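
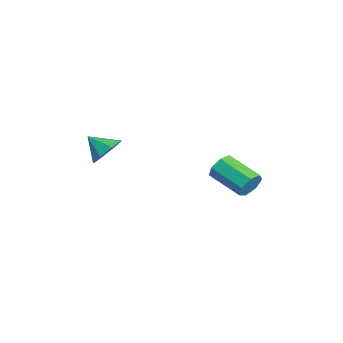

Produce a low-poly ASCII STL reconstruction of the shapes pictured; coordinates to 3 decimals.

solid 
facet normal 0.736 0.574 -0.360
outer loop
vertex 2.857 3.437 -0.629
vertex 2.504 3.522 -1.215
vertex 2.485 3.906 -0.642
endloop
endfacet
facet normal 0.269 0.240 0.933
outer loop
vertex 2.857 3.437 -0.629
vertex 2.485 3.906 -0.642
vertex 1.57 2.432 0.001
endloop
endfacet
facet normal 0.271 0.239 0.933
outer loop
vertex 1.57 2.432 0.001
vertex 2.485 3.906 -0.642
vertex 1.198 2.901 -0.011
endloop
endfacet
facet normal -0.735 -0.574 0.360
outer loop
vertex 1.57 2.432 0.001
vertex 1.198 2.901 -0.011
vertex 1.216 2.518 -0.585
endloop
endfacet
facet normal 0.735 0.574 -0.360
outer loop
vertex 2.485 3.906 -0.642
vertex 2.504 3.522 -1.215
vertex 2.127 4.086 -1.086
endloop
endfacet
facet normal -0.318 0.762 0.565
outer loop
vertex 2.485 3.906 -0.642
vertex 2.127 4.086 -1.086
vertex 1.198 2.901 -0.011
endloop
endfacet
facet normal -0.317 0.762 0.565
outer loop
vertex 1.198 2.901 -0.011
vertex 2.127 4.086 -1.086
vertex 0.84 3.082 -0.456
endloop
endfacet
facet normal -0.736 -0.573 0.359
outer loop
vertex 1.198 2.901 -0.011
vertex 0.84 3.082 -0.456
vertex 1.216 2.518 -0.585
endloop
endfacet
facet normal 0.735 0.574 -0.361
outer loop
vertex 2.127 4.086 -1.086
vertex 2.504 3.522 -1.215
vertex 2.052 3.841 -1.628
endloop
endfacet
facet normal -0.666 0.710 -0.229
outer loop
vertex 2.127 4.086 -1.086
vertex 2.052 3.841 -1.628
vertex 0.84 3.082 -0.456
endloop
endfacet
facet normal -0.666 0.710 -0.229
outer loop
vertex 0.84 3.082 -0.456
vertex 2.052 3.841 -1.628
vertex 0.765 2.837 -0.997
endloop
endfacet
facet normal -0.736 -0.573 0.361
outer loop
vertex 0.84 3.082 -0.456
vertex 0.765 2.837 -0.997
vertex 1.216 2.518 -0.585
endloop
endfacet
facet normal 0.735 0.574 -0.361
outer loop
vertex 2.052 3.841 -1.628
vertex 2.504 3.522 -1.215
vertex 2.317 3.357 -1.859
endloop
endfacet
facet normal -0.513 0.124 -0.849
outer loop
vertex 2.052 3.841 -1.628
vertex 2.317 3.357 -1.859
vertex 0.765 2.837 -0.997
endloop
endfacet
facet normal -0.513 0.124 -0.849
outer loop
vertex 0.765 2.837 -0.997
vertex 2.317 3.357 -1.859
vertex 1.03 2.353 -1.228
endloop
endfacet
facet normal -0.735 -0.574 0.360
outer loop
vertex 0.765 2.837 -0.997
vertex 1.03 2.353 -1.228
vertex 1.216 2.518 -0.585
endloop
endfacet
facet normal 0.735 0.574 -0.361
outer loop
vertex 2.317 3.357 -1.859
vertex 2.504 3.522 -1.215
vertex 2.723 2.997 -1.605
endloop
endfacet
facet normal 0.027 -0.556 -0.831
outer loop
vertex 2.317 3.357 -1.859
vertex 2.723 2.997 -1.605
vertex 1.03 2.353 -1.228
endloop
endfacet
facet normal 0.026 -0.555 -0.831
outer loop
vertex 1.03 2.353 -1.228
vertex 2.723 2.997 -1.605
vertex 1.436 1.992 -0.974
endloop
endfacet
facet normal -0.736 -0.574 0.360
outer loop
vertex 1.03 2.353 -1.228
vertex 1.436 1.992 -0.974
vertex 1.216 2.518 -0.585
endloop
endfacet
facet normal 0.736 0.574 -0.360
outer loop
vertex 2.723 2.997 -1.605
vertex 2.504 3.522 -1.215
vertex 2.963 3.032 -1.058
endloop
endfacet
facet normal 0.546 -0.817 -0.187
outer loop
vertex 2.723 2.997 -1.605
vertex 2.963 3.032 -1.058
vertex 1.436 1.992 -0.974
endloop
endfacet
facet normal 0.546 -0.817 -0.186
outer loop
vertex 1.436 1.992 -0.974
vertex 2.963 3.032 -1.058
vertex 1.676 2.028 -0.427
endloop
endfacet
facet normal -0.735 -0.574 0.360
outer loop
vertex 1.436 1.992 -0.974
vertex 1.676 2.028 -0.427
vertex 1.216 2.518 -0.585
endloop
endfacet
facet normal 0.736 0.574 -0.360
outer loop
vertex 2.963 3.032 -1.058
vertex 2.504 3.522 -1.215
vertex 2.857 3.437 -0.629
endloop
endfacet
facet normal 0.654 -0.463 0.598
outer loop
vertex 2.963 3.032 -1.058
vertex 2.857 3.437 -0.629
vertex 1.676 2.028 -0.427
endloop
endfacet
facet normal 0.654 -0.462 0.599
outer loop
vertex 1.676 2.028 -0.427
vertex 2.857 3.437 -0.629
vertex 1.57 2.432 0.001
endloop
endfacet
facet normal -0.735 -0.574 0.360
outer loop
vertex 1.676 2.028 -0.427
vertex 1.57 2.432 0.001
vertex 1.216 2.518 -0.585
endloop
endfacet
facet normal 0.451 0.640 -0.622
outer loop
vertex 0.895 -2.787 -0.066
vertex 0.484 -2.116 0.326
vertex 1.248 -2.535 0.449
endloop
endfacet
facet normal 0.336 -0.916 0.218
outer loop
vertex 0.895 -2.787 -0.066
vertex 1.248 -2.535 0.449
vertex -0.044 -2.864 1.054
endloop
endfacet
facet normal 0.451 0.639 -0.623
outer loop
vertex 1.248 -2.535 0.449
vertex 0.484 -2.116 0.326
vertex 1.153 -2.036 0.892
endloop
endfacet
facet normal 0.466 -0.536 0.704
outer loop
vertex 1.248 -2.535 0.449
vertex 1.153 -2.036 0.892
vertex -0.044 -2.864 1.054
endloop
endfacet
facet normal 0.450 0.640 -0.622
outer loop
vertex 1.153 -2.036 0.892
vertex 0.484 -2.116 0.326
vertex 0.666 -1.585 1.004
endloop
endfacet
facet normal 0.173 -0.058 0.983
outer loop
vertex 1.153 -2.036 0.892
vertex 0.666 -1.585 1.004
vertex -0.044 -2.864 1.054
endloop
endfacet
facet normal 0.451 0.640 -0.622
outer loop
vertex 0.666 -1.585 1.004
vertex 0.484 -2.116 0.326
vertex 0.072 -1.444 0.718
endloop
endfacet
facet normal -0.374 0.242 0.895
outer loop
vertex 0.666 -1.585 1.004
vertex 0.072 -1.444 0.718
vertex -0.044 -2.864 1.054
endloop
endfacet
facet normal 0.451 0.640 -0.622
outer loop
vertex 0.072 -1.444 0.718
vertex 0.484 -2.116 0.326
vertex -0.28 -1.697 0.203
endloop
endfacet
facet normal -0.851 0.186 0.491
outer loop
vertex 0.072 -1.444 0.718
vertex -0.28 -1.697 0.203
vertex -0.044 -2.864 1.054
endloop
endfacet
facet normal 0.451 0.640 -0.622
outer loop
vertex -0.28 -1.697 0.203
vertex 0.484 -2.116 0.326
vertex -0.185 -2.195 -0.24
endloop
endfacet
facet normal -0.981 -0.193 0.007
outer loop
vertex -0.28 -1.697 0.203
vertex -0.185 -2.195 -0.24
vertex -0.044 -2.864 1.054
endloop
endfacet
facet normal 0.451 0.640 -0.622
outer loop
vertex -0.185 -2.195 -0.24
vertex 0.484 -2.116 0.326
vertex 0.302 -2.647 -0.352
endloop
endfacet
facet normal -0.687 -0.673 -0.273
outer loop
vertex -0.185 -2.195 -0.24
vertex 0.302 -2.647 -0.352
vertex -0.044 -2.864 1.054
endloop
endfacet
facet normal 0.451 0.640 -0.622
outer loop
vertex 0.302 -2.647 -0.352
vertex 0.484 -2.116 0.326
vertex 0.895 -2.787 -0.066
endloop
endfacet
facet normal -0.141 -0.973 -0.185
outer loop
vertex 0.302 -2.647 -0.352
vertex 0.895 -2.787 -0.066
vertex -0.044 -2.864 1.054
endloop
endfacet

endsolid


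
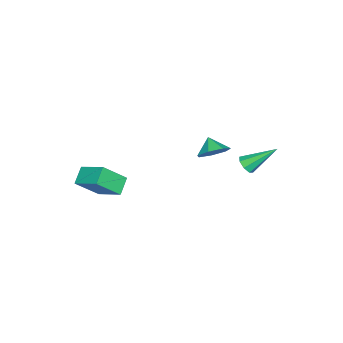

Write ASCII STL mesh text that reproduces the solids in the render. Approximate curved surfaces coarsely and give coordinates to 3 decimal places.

solid 
facet normal 0.565 0.499 -0.657
outer loop
vertex 1.116 1.17 4.133
vertex 0.37 1.224 3.532
vertex 0.629 1.839 4.222
endloop
endfacet
facet normal 0.093 -0.065 0.994
outer loop
vertex 1.116 1.17 4.133
vertex 0.629 1.839 4.222
vertex -0.23 0.696 4.228
endloop
endfacet
facet normal 0.566 0.499 -0.657
outer loop
vertex 0.629 1.839 4.222
vertex 0.37 1.224 3.532
vertex -0.054 2.046 3.791
endloop
endfacet
facet normal -0.431 0.328 0.841
outer loop
vertex 0.629 1.839 4.222
vertex -0.054 2.046 3.791
vertex -0.23 0.696 4.228
endloop
endfacet
facet normal 0.566 0.499 -0.656
outer loop
vertex -0.054 2.046 3.791
vertex 0.37 1.224 3.532
vertex -0.417 1.634 3.165
endloop
endfacet
facet normal -0.900 0.236 0.367
outer loop
vertex -0.054 2.046 3.791
vertex -0.417 1.634 3.165
vertex -0.23 0.696 4.228
endloop
endfacet
facet normal 0.566 0.499 -0.657
outer loop
vertex -0.417 1.634 3.165
vertex 0.37 1.224 3.532
vertex -0.188 0.913 2.815
endloop
endfacet
facet normal -0.960 -0.271 -0.070
outer loop
vertex -0.417 1.634 3.165
vertex -0.188 0.913 2.815
vertex -0.23 0.696 4.228
endloop
endfacet
facet normal 0.566 0.499 -0.657
outer loop
vertex -0.188 0.913 2.815
vertex 0.37 1.224 3.532
vertex 0.461 0.427 3.005
endloop
endfacet
facet normal -0.566 -0.812 -0.142
outer loop
vertex -0.188 0.913 2.815
vertex 0.461 0.427 3.005
vertex -0.23 0.696 4.228
endloop
endfacet
facet normal 0.566 0.499 -0.657
outer loop
vertex 0.461 0.427 3.005
vertex 0.37 1.224 3.532
vertex 1.042 0.541 3.592
endloop
endfacet
facet normal -0.016 -0.978 0.206
outer loop
vertex 0.461 0.427 3.005
vertex 1.042 0.541 3.592
vertex -0.23 0.696 4.228
endloop
endfacet
facet normal 0.565 0.499 -0.657
outer loop
vertex 1.042 0.541 3.592
vertex 0.37 1.224 3.532
vertex 1.116 1.17 4.133
endloop
endfacet
facet normal 0.277 -0.645 0.712
outer loop
vertex 1.042 0.541 3.592
vertex 1.116 1.17 4.133
vertex -0.23 0.696 4.228
endloop
endfacet
facet normal 0.269 -0.736 -0.621
outer loop
vertex -1.614 2.31 1.057
vertex -2.231 2.249 0.862
vertex -1.72 2.6 0.667
endloop
endfacet
facet normal 0.832 0.529 0.167
outer loop
vertex -1.614 2.31 1.057
vertex -1.72 2.6 0.667
vertex -2.809 3.831 2.198
endloop
endfacet
facet normal 0.268 -0.736 -0.622
outer loop
vertex -1.72 2.6 0.667
vertex -2.231 2.249 0.862
vertex -2.125 2.685 0.392
endloop
endfacet
facet normal 0.423 0.829 -0.366
outer loop
vertex -1.72 2.6 0.667
vertex -2.125 2.685 0.392
vertex -2.809 3.831 2.198
endloop
endfacet
facet normal 0.269 -0.736 -0.622
outer loop
vertex -2.125 2.685 0.392
vertex -2.231 2.249 0.862
vertex -2.592 2.515 0.391
endloop
endfacet
facet normal -0.276 0.761 -0.587
outer loop
vertex -2.125 2.685 0.392
vertex -2.592 2.515 0.391
vertex -2.809 3.831 2.198
endloop
endfacet
facet normal 0.269 -0.736 -0.622
outer loop
vertex -2.592 2.515 0.391
vertex -2.231 2.249 0.862
vertex -2.848 2.188 0.667
endloop
endfacet
facet normal -0.857 0.362 -0.366
outer loop
vertex -2.592 2.515 0.391
vertex -2.848 2.188 0.667
vertex -2.809 3.831 2.198
endloop
endfacet
facet normal 0.269 -0.736 -0.622
outer loop
vertex -2.848 2.188 0.667
vertex -2.231 2.249 0.862
vertex -2.742 1.898 1.056
endloop
endfacet
facet normal -0.977 -0.133 0.167
outer loop
vertex -2.848 2.188 0.667
vertex -2.742 1.898 1.056
vertex -2.809 3.831 2.198
endloop
endfacet
facet normal 0.269 -0.736 -0.622
outer loop
vertex -2.742 1.898 1.056
vertex -2.231 2.249 0.862
vertex -2.337 1.813 1.332
endloop
endfacet
facet normal -0.568 -0.433 0.700
outer loop
vertex -2.742 1.898 1.056
vertex -2.337 1.813 1.332
vertex -2.809 3.831 2.198
endloop
endfacet
facet normal 0.269 -0.736 -0.622
outer loop
vertex -2.337 1.813 1.332
vertex -2.231 2.249 0.862
vertex -1.869 1.984 1.332
endloop
endfacet
facet normal 0.133 -0.364 0.922
outer loop
vertex -2.337 1.813 1.332
vertex -1.869 1.984 1.332
vertex -2.809 3.831 2.198
endloop
endfacet
facet normal 0.269 -0.735 -0.622
outer loop
vertex -1.869 1.984 1.332
vertex -2.231 2.249 0.862
vertex -1.614 2.31 1.057
endloop
endfacet
facet normal 0.712 0.034 0.701
outer loop
vertex -1.869 1.984 1.332
vertex -1.614 2.31 1.057
vertex -2.809 3.831 2.198
endloop
endfacet
facet normal -0.475 0.540 -0.695
outer loop
vertex 3.048 -2.716 2.373
vertex 3.999 -2.712 1.726
vertex 2.522 -4.189 1.589
endloop
endfacet
facet normal -0.827 -0.004 0.562
outer loop
vertex 3.401 -5.188 2.874
vertex 3.048 -2.716 2.373
vertex 2.522 -4.189 1.589
endloop
endfacet
facet normal -0.475 0.540 -0.695
outer loop
vertex 2.522 -4.189 1.589
vertex 3.999 -2.712 1.726
vertex 3.472 -4.185 0.942
endloop
endfacet
facet normal -0.302 -0.842 -0.448
outer loop
vertex 3.472 -4.185 0.942
vertex 3.401 -5.188 2.874
vertex 2.522 -4.189 1.589
endloop
endfacet
facet normal 0.301 0.842 0.448
outer loop
vertex 3.048 -2.716 2.373
vertex 4.878 -3.711 3.011
vertex 3.999 -2.712 1.726
endloop
endfacet
facet normal -0.826 -0.004 0.563
outer loop
vertex 3.928 -3.715 3.658
vertex 3.048 -2.716 2.373
vertex 3.401 -5.188 2.874
endloop
endfacet
facet normal 0.301 0.842 0.448
outer loop
vertex 3.928 -3.715 3.658
vertex 4.878 -3.711 3.011
vertex 3.048 -2.716 2.373
endloop
endfacet
facet normal 0.827 0.004 -0.563
outer loop
vertex 3.999 -2.712 1.726
vertex 4.878 -3.711 3.011
vertex 3.472 -4.185 0.942
endloop
endfacet
facet normal -0.301 -0.842 -0.448
outer loop
vertex 4.352 -5.184 2.227
vertex 3.401 -5.188 2.874
vertex 3.472 -4.185 0.942
endloop
endfacet
facet normal 0.827 0.004 -0.563
outer loop
vertex 3.472 -4.185 0.942
vertex 4.878 -3.711 3.011
vertex 4.352 -5.184 2.227
endloop
endfacet
facet normal 0.475 -0.540 0.695
outer loop
vertex 4.352 -5.184 2.227
vertex 3.928 -3.715 3.658
vertex 3.401 -5.188 2.874
endloop
endfacet
facet normal 0.475 -0.540 0.695
outer loop
vertex 4.878 -3.711 3.011
vertex 3.928 -3.715 3.658
vertex 4.352 -5.184 2.227
endloop
endfacet

endsolid


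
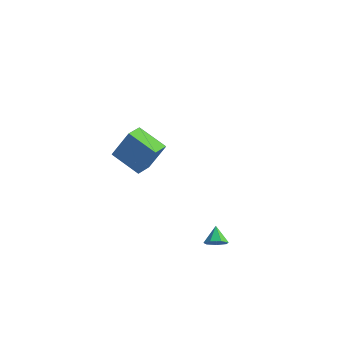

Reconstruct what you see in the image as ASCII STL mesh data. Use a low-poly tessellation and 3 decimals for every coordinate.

solid 
facet normal 0.152 -0.817 -0.556
outer loop
vertex 4.183 -4.527 -3.621
vertex 3.841 -4.196 -4.201
vertex 4.568 -4.185 -4.018
endloop
endfacet
facet normal 0.613 0.198 0.765
outer loop
vertex 4.183 -4.527 -3.621
vertex 4.568 -4.185 -4.018
vertex 3.659 -3.224 -3.539
endloop
endfacet
facet normal 0.152 -0.817 -0.556
outer loop
vertex 4.568 -4.185 -4.018
vertex 3.841 -4.196 -4.201
vertex 4.406 -3.851 -4.553
endloop
endfacet
facet normal 0.756 0.633 0.166
outer loop
vertex 4.568 -4.185 -4.018
vertex 4.406 -3.851 -4.553
vertex 3.659 -3.224 -3.539
endloop
endfacet
facet normal 0.153 -0.818 -0.555
outer loop
vertex 4.406 -3.851 -4.553
vertex 3.841 -4.196 -4.201
vertex 3.818 -3.778 -4.823
endloop
endfacet
facet normal 0.273 0.895 -0.352
outer loop
vertex 4.406 -3.851 -4.553
vertex 3.818 -3.778 -4.823
vertex 3.659 -3.224 -3.539
endloop
endfacet
facet normal 0.153 -0.818 -0.555
outer loop
vertex 3.818 -3.778 -4.823
vertex 3.841 -4.196 -4.201
vertex 3.247 -4.02 -4.624
endloop
endfacet
facet normal -0.472 0.787 -0.398
outer loop
vertex 3.818 -3.778 -4.823
vertex 3.247 -4.02 -4.624
vertex 3.659 -3.224 -3.539
endloop
endfacet
facet normal 0.152 -0.818 -0.554
outer loop
vertex 3.247 -4.02 -4.624
vertex 3.841 -4.196 -4.201
vertex 3.123 -4.394 -4.106
endloop
endfacet
facet normal -0.918 0.391 0.062
outer loop
vertex 3.247 -4.02 -4.624
vertex 3.123 -4.394 -4.106
vertex 3.659 -3.224 -3.539
endloop
endfacet
facet normal 0.152 -0.817 -0.556
outer loop
vertex 3.123 -4.394 -4.106
vertex 3.841 -4.196 -4.201
vertex 3.54 -4.62 -3.66
endloop
endfacet
facet normal -0.730 0.003 0.684
outer loop
vertex 3.123 -4.394 -4.106
vertex 3.54 -4.62 -3.66
vertex 3.659 -3.224 -3.539
endloop
endfacet
facet normal 0.152 -0.817 -0.556
outer loop
vertex 3.54 -4.62 -3.66
vertex 3.841 -4.196 -4.201
vertex 4.183 -4.527 -3.621
endloop
endfacet
facet normal -0.048 -0.082 0.995
outer loop
vertex 3.54 -4.62 -3.66
vertex 4.183 -4.527 -3.621
vertex 3.659 -3.224 -3.539
endloop
endfacet
facet normal -0.333 0.718 -0.611
outer loop
vertex -1.814 1.36 -2.202
vertex -2.068 1.61 -1.77
vertex -1.54 1.744 -1.9
endloop
endfacet
facet normal 0.867 -0.315 -0.386
outer loop
vertex -1.814 1.36 -2.202
vertex -1.54 1.744 -1.9
vertex -1.512 0.41 -0.75
endloop
endfacet
facet normal -0.333 0.718 -0.611
outer loop
vertex -1.54 1.744 -1.9
vertex -2.068 1.61 -1.77
vertex -1.794 1.994 -1.468
endloop
endfacet
facet normal 0.887 0.312 0.341
outer loop
vertex -1.54 1.744 -1.9
vertex -1.794 1.994 -1.468
vertex -1.512 0.41 -0.75
endloop
endfacet
facet normal -0.334 0.718 -0.610
outer loop
vertex -1.794 1.994 -1.468
vertex -2.068 1.61 -1.77
vertex -2.322 1.86 -1.337
endloop
endfacet
facet normal 0.114 0.427 0.897
outer loop
vertex -1.794 1.994 -1.468
vertex -2.322 1.86 -1.337
vertex -1.512 0.41 -0.75
endloop
endfacet
facet normal -0.334 0.718 -0.610
outer loop
vertex -2.322 1.86 -1.337
vertex -2.068 1.61 -1.77
vertex -2.596 1.476 -1.639
endloop
endfacet
facet normal -0.681 -0.086 0.727
outer loop
vertex -2.322 1.86 -1.337
vertex -2.596 1.476 -1.639
vertex -1.512 0.41 -0.75
endloop
endfacet
facet normal -0.334 0.718 -0.610
outer loop
vertex -2.596 1.476 -1.639
vertex -2.068 1.61 -1.77
vertex -2.342 1.226 -2.072
endloop
endfacet
facet normal -0.701 -0.713 0.000
outer loop
vertex -2.596 1.476 -1.639
vertex -2.342 1.226 -2.072
vertex -1.512 0.41 -0.75
endloop
endfacet
facet normal -0.333 0.718 -0.611
outer loop
vertex -2.342 1.226 -2.072
vertex -2.068 1.61 -1.77
vertex -1.814 1.36 -2.202
endloop
endfacet
facet normal 0.073 -0.828 -0.557
outer loop
vertex -2.342 1.226 -2.072
vertex -1.814 1.36 -2.202
vertex -1.512 0.41 -0.75
endloop
endfacet
facet normal -0.463 -0.189 -0.866
outer loop
vertex -0.566 -5.053 2.588
vertex -2.269 -4.223 3.318
vertex -0.182 -3.857 2.122
endloop
endfacet
facet normal 0.839 -0.409 -0.359
outer loop
vertex 0.749 -3.477 3.862
vertex -0.566 -5.053 2.588
vertex -0.182 -3.857 2.122
endloop
endfacet
facet normal -0.463 -0.189 -0.866
outer loop
vertex -0.182 -3.857 2.122
vertex -2.269 -4.223 3.318
vertex -1.885 -3.027 2.851
endloop
endfacet
facet normal 0.286 0.893 -0.348
outer loop
vertex -1.885 -3.027 2.851
vertex 0.749 -3.477 3.862
vertex -0.182 -3.857 2.122
endloop
endfacet
facet normal -0.286 -0.893 0.348
outer loop
vertex -0.566 -5.053 2.588
vertex -1.338 -3.843 5.058
vertex -2.269 -4.223 3.318
endloop
endfacet
facet normal 0.839 -0.409 -0.359
outer loop
vertex 0.365 -4.673 4.329
vertex -0.566 -5.053 2.588
vertex 0.749 -3.477 3.862
endloop
endfacet
facet normal -0.286 -0.893 0.348
outer loop
vertex 0.365 -4.673 4.329
vertex -1.338 -3.843 5.058
vertex -0.566 -5.053 2.588
endloop
endfacet
facet normal -0.839 0.410 0.359
outer loop
vertex -2.269 -4.223 3.318
vertex -1.338 -3.843 5.058
vertex -1.885 -3.027 2.851
endloop
endfacet
facet normal 0.286 0.893 -0.348
outer loop
vertex -0.954 -2.647 4.592
vertex 0.749 -3.477 3.862
vertex -1.885 -3.027 2.851
endloop
endfacet
facet normal -0.839 0.409 0.359
outer loop
vertex -1.885 -3.027 2.851
vertex -1.338 -3.843 5.058
vertex -0.954 -2.647 4.592
endloop
endfacet
facet normal 0.463 0.189 0.866
outer loop
vertex -0.954 -2.647 4.592
vertex 0.365 -4.673 4.329
vertex 0.749 -3.477 3.862
endloop
endfacet
facet normal 0.463 0.189 0.866
outer loop
vertex -1.338 -3.843 5.058
vertex 0.365 -4.673 4.329
vertex -0.954 -2.647 4.592
endloop
endfacet

endsolid


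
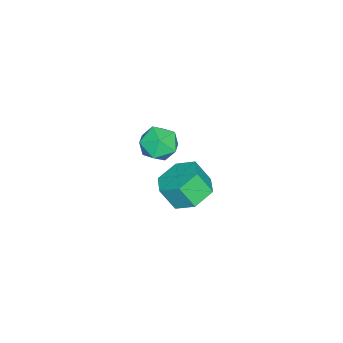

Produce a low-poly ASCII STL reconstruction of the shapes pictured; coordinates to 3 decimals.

solid 
facet normal -0.069 0.521 -0.851
outer loop
vertex 1.879 1.829 -2.904
vertex 0.974 2.326 -2.526
vertex 1.964 2.767 -2.336
endloop
endfacet
facet normal 0.995 -0.030 -0.099
outer loop
vertex 1.879 1.829 -2.904
vertex 1.964 2.767 -2.336
vertex 1.971 1.136 -1.772
endloop
endfacet
facet normal 0.995 -0.030 -0.099
outer loop
vertex 1.971 1.136 -1.772
vertex 1.964 2.767 -2.336
vertex 2.056 2.074 -1.205
endloop
endfacet
facet normal 0.069 -0.521 0.851
outer loop
vertex 1.971 1.136 -1.772
vertex 2.056 2.074 -1.205
vertex 1.066 1.634 -1.394
endloop
endfacet
facet normal -0.069 0.521 -0.851
outer loop
vertex 1.964 2.767 -2.336
vertex 0.974 2.326 -2.526
vertex 1.059 3.265 -1.958
endloop
endfacet
facet normal 0.564 0.724 0.397
outer loop
vertex 1.964 2.767 -2.336
vertex 1.059 3.265 -1.958
vertex 2.056 2.074 -1.205
endloop
endfacet
facet normal 0.564 0.724 0.397
outer loop
vertex 2.056 2.074 -1.205
vertex 1.059 3.265 -1.958
vertex 1.151 2.572 -0.827
endloop
endfacet
facet normal 0.069 -0.521 0.851
outer loop
vertex 2.056 2.074 -1.205
vertex 1.151 2.572 -0.827
vertex 1.066 1.634 -1.394
endloop
endfacet
facet normal -0.069 0.521 -0.851
outer loop
vertex 1.059 3.265 -1.958
vertex 0.974 2.326 -2.526
vertex 0.069 2.824 -2.148
endloop
endfacet
facet normal -0.431 0.753 0.497
outer loop
vertex 1.059 3.265 -1.958
vertex 0.069 2.824 -2.148
vertex 1.151 2.572 -0.827
endloop
endfacet
facet normal -0.431 0.754 0.496
outer loop
vertex 1.151 2.572 -0.827
vertex 0.069 2.824 -2.148
vertex 0.161 2.131 -1.016
endloop
endfacet
facet normal 0.069 -0.521 0.851
outer loop
vertex 1.151 2.572 -0.827
vertex 0.161 2.131 -1.016
vertex 1.066 1.634 -1.394
endloop
endfacet
facet normal -0.069 0.521 -0.851
outer loop
vertex 0.069 2.824 -2.148
vertex 0.974 2.326 -2.526
vertex -0.016 1.886 -2.715
endloop
endfacet
facet normal -0.995 0.030 0.099
outer loop
vertex 0.069 2.824 -2.148
vertex -0.016 1.886 -2.715
vertex 0.161 2.131 -1.016
endloop
endfacet
facet normal -0.995 0.030 0.099
outer loop
vertex 0.161 2.131 -1.016
vertex -0.016 1.886 -2.715
vertex 0.076 1.193 -1.584
endloop
endfacet
facet normal 0.069 -0.521 0.851
outer loop
vertex 0.161 2.131 -1.016
vertex 0.076 1.193 -1.584
vertex 1.066 1.634 -1.394
endloop
endfacet
facet normal -0.069 0.521 -0.851
outer loop
vertex -0.016 1.886 -2.715
vertex 0.974 2.326 -2.526
vertex 0.889 1.388 -3.093
endloop
endfacet
facet normal -0.564 -0.724 -0.397
outer loop
vertex -0.016 1.886 -2.715
vertex 0.889 1.388 -3.093
vertex 0.076 1.193 -1.584
endloop
endfacet
facet normal -0.564 -0.724 -0.397
outer loop
vertex 0.076 1.193 -1.584
vertex 0.889 1.388 -3.093
vertex 0.981 0.695 -1.962
endloop
endfacet
facet normal 0.069 -0.521 0.851
outer loop
vertex 0.076 1.193 -1.584
vertex 0.981 0.695 -1.962
vertex 1.066 1.634 -1.394
endloop
endfacet
facet normal -0.069 0.521 -0.851
outer loop
vertex 0.889 1.388 -3.093
vertex 0.974 2.326 -2.526
vertex 1.879 1.829 -2.904
endloop
endfacet
facet normal 0.431 -0.754 -0.497
outer loop
vertex 0.889 1.388 -3.093
vertex 1.879 1.829 -2.904
vertex 0.981 0.695 -1.962
endloop
endfacet
facet normal 0.431 -0.754 -0.496
outer loop
vertex 0.981 0.695 -1.962
vertex 1.879 1.829 -2.904
vertex 1.971 1.136 -1.772
endloop
endfacet
facet normal 0.069 -0.521 0.851
outer loop
vertex 0.981 0.695 -1.962
vertex 1.971 1.136 -1.772
vertex 1.066 1.634 -1.394
endloop
endfacet
facet normal 0.197 0.757 0.622
outer loop
vertex 3.818 2.552 3.234
vertex 3.111 2.262 3.811
vertex 3.999 1.928 3.936
endloop
endfacet
facet normal 0.789 0.546 0.282
outer loop
vertex 3.818 2.552 3.234
vertex 3.999 1.928 3.936
vertex 4.393 1.805 3.073
endloop
endfacet
facet normal 0.674 0.609 -0.418
outer loop
vertex 3.818 2.552 3.234
vertex 4.393 1.805 3.073
vertex 3.75 2.064 2.414
endloop
endfacet
facet normal 0.011 0.859 -0.512
outer loop
vertex 3.818 2.552 3.234
vertex 3.75 2.064 2.414
vertex 2.957 2.346 2.87
endloop
endfacet
facet normal -0.283 0.950 0.131
outer loop
vertex 3.818 2.552 3.234
vertex 2.957 2.346 2.87
vertex 3.111 2.262 3.811
endloop
endfacet
facet normal 0.892 -0.144 0.428
outer loop
vertex 4.393 1.805 3.073
vertex 3.999 1.928 3.936
vertex 4.043 1.054 3.55
endloop
endfacet
facet normal -0.064 0.196 0.978
outer loop
vertex 3.999 1.928 3.936
vertex 3.111 2.262 3.811
vertex 3.25 1.336 4.006
endloop
endfacet
facet normal -0.841 0.508 0.183
outer loop
vertex 3.111 2.262 3.811
vertex 2.957 2.346 2.87
vertex 2.607 1.595 3.347
endloop
endfacet
facet normal -0.365 0.361 -0.858
outer loop
vertex 2.957 2.346 2.87
vertex 3.75 2.064 2.414
vertex 3.001 1.472 2.484
endloop
endfacet
facet normal 0.707 -0.043 -0.706
outer loop
vertex 3.75 2.064 2.414
vertex 4.393 1.805 3.073
vertex 3.889 1.138 2.609
endloop
endfacet
facet normal -0.011 -0.859 0.512
outer loop
vertex 3.182 0.848 3.186
vertex 4.043 1.054 3.55
vertex 3.25 1.336 4.006
endloop
endfacet
facet normal -0.674 -0.609 0.418
outer loop
vertex 3.182 0.848 3.186
vertex 3.25 1.336 4.006
vertex 2.607 1.595 3.347
endloop
endfacet
facet normal -0.789 -0.546 -0.282
outer loop
vertex 3.182 0.848 3.186
vertex 2.607 1.595 3.347
vertex 3.001 1.472 2.484
endloop
endfacet
facet normal -0.197 -0.757 -0.622
outer loop
vertex 3.182 0.848 3.186
vertex 3.001 1.472 2.484
vertex 3.889 1.138 2.609
endloop
endfacet
facet normal 0.283 -0.950 -0.131
outer loop
vertex 3.182 0.848 3.186
vertex 3.889 1.138 2.609
vertex 4.043 1.054 3.55
endloop
endfacet
facet normal 0.365 -0.361 0.858
outer loop
vertex 3.25 1.336 4.006
vertex 4.043 1.054 3.55
vertex 3.999 1.928 3.936
endloop
endfacet
facet normal -0.707 0.043 0.706
outer loop
vertex 2.607 1.595 3.347
vertex 3.25 1.336 4.006
vertex 3.111 2.262 3.811
endloop
endfacet
facet normal -0.892 0.144 -0.428
outer loop
vertex 3.001 1.472 2.484
vertex 2.607 1.595 3.347
vertex 2.957 2.346 2.87
endloop
endfacet
facet normal 0.064 -0.196 -0.978
outer loop
vertex 3.889 1.138 2.609
vertex 3.001 1.472 2.484
vertex 3.75 2.064 2.414
endloop
endfacet
facet normal 0.841 -0.508 -0.183
outer loop
vertex 4.043 1.054 3.55
vertex 3.889 1.138 2.609
vertex 4.393 1.805 3.073
endloop
endfacet

endsolid


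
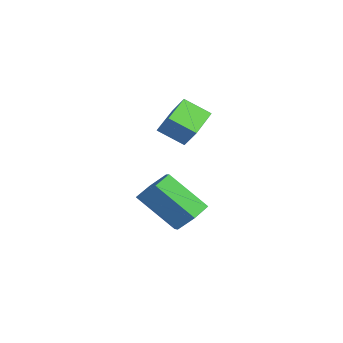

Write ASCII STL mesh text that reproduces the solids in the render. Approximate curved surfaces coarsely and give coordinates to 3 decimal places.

solid 
facet normal 0.486 0.531 -0.695
outer loop
vertex 3.876 -0.463 -2.057
vertex 3.52 -0.954 -2.681
vertex 3.116 -0.232 -2.412
endloop
endfacet
facet normal -0.032 0.805 0.593
outer loop
vertex 3.876 -0.463 -2.057
vertex 3.116 -0.232 -2.412
vertex 2.896 -1.536 -0.655
endloop
endfacet
facet normal -0.032 0.804 0.593
outer loop
vertex 2.896 -1.536 -0.655
vertex 3.116 -0.232 -2.412
vertex 2.136 -1.305 -1.009
endloop
endfacet
facet normal -0.485 -0.532 0.694
outer loop
vertex 2.896 -1.536 -0.655
vertex 2.136 -1.305 -1.009
vertex 2.54 -2.026 -1.279
endloop
endfacet
facet normal 0.486 0.531 -0.694
outer loop
vertex 3.116 -0.232 -2.412
vertex 3.52 -0.954 -2.681
vertex 2.76 -0.722 -3.036
endloop
endfacet
facet normal -0.773 0.632 -0.056
outer loop
vertex 3.116 -0.232 -2.412
vertex 2.76 -0.722 -3.036
vertex 2.136 -1.305 -1.009
endloop
endfacet
facet normal -0.773 0.632 -0.056
outer loop
vertex 2.136 -1.305 -1.009
vertex 2.76 -0.722 -3.036
vertex 1.78 -1.795 -1.633
endloop
endfacet
facet normal -0.485 -0.532 0.694
outer loop
vertex 2.136 -1.305 -1.009
vertex 1.78 -1.795 -1.633
vertex 2.54 -2.026 -1.279
endloop
endfacet
facet normal 0.486 0.531 -0.694
outer loop
vertex 2.76 -0.722 -3.036
vertex 3.52 -0.954 -2.681
vertex 3.164 -1.444 -3.305
endloop
endfacet
facet normal -0.741 -0.173 -0.649
outer loop
vertex 2.76 -0.722 -3.036
vertex 3.164 -1.444 -3.305
vertex 1.78 -1.795 -1.633
endloop
endfacet
facet normal -0.741 -0.172 -0.649
outer loop
vertex 1.78 -1.795 -1.633
vertex 3.164 -1.444 -3.305
vertex 2.184 -2.517 -1.903
endloop
endfacet
facet normal -0.485 -0.531 0.695
outer loop
vertex 1.78 -1.795 -1.633
vertex 2.184 -2.517 -1.903
vertex 2.54 -2.026 -1.279
endloop
endfacet
facet normal 0.485 0.532 -0.694
outer loop
vertex 3.164 -1.444 -3.305
vertex 3.52 -0.954 -2.681
vertex 3.924 -1.675 -2.951
endloop
endfacet
facet normal 0.032 -0.804 -0.593
outer loop
vertex 3.164 -1.444 -3.305
vertex 3.924 -1.675 -2.951
vertex 2.184 -2.517 -1.903
endloop
endfacet
facet normal 0.032 -0.805 -0.593
outer loop
vertex 2.184 -2.517 -1.903
vertex 3.924 -1.675 -2.951
vertex 2.944 -2.748 -1.548
endloop
endfacet
facet normal -0.486 -0.531 0.695
outer loop
vertex 2.184 -2.517 -1.903
vertex 2.944 -2.748 -1.548
vertex 2.54 -2.026 -1.279
endloop
endfacet
facet normal 0.485 0.532 -0.694
outer loop
vertex 3.924 -1.675 -2.951
vertex 3.52 -0.954 -2.681
vertex 4.28 -1.185 -2.327
endloop
endfacet
facet normal 0.773 -0.632 0.056
outer loop
vertex 3.924 -1.675 -2.951
vertex 4.28 -1.185 -2.327
vertex 2.944 -2.748 -1.548
endloop
endfacet
facet normal 0.773 -0.632 0.056
outer loop
vertex 2.944 -2.748 -1.548
vertex 4.28 -1.185 -2.327
vertex 3.3 -2.258 -0.924
endloop
endfacet
facet normal -0.486 -0.531 0.694
outer loop
vertex 2.944 -2.748 -1.548
vertex 3.3 -2.258 -0.924
vertex 2.54 -2.026 -1.279
endloop
endfacet
facet normal 0.485 0.531 -0.695
outer loop
vertex 4.28 -1.185 -2.327
vertex 3.52 -0.954 -2.681
vertex 3.876 -0.463 -2.057
endloop
endfacet
facet normal 0.741 0.172 0.649
outer loop
vertex 4.28 -1.185 -2.327
vertex 3.876 -0.463 -2.057
vertex 3.3 -2.258 -0.924
endloop
endfacet
facet normal 0.741 0.172 0.650
outer loop
vertex 3.3 -2.258 -0.924
vertex 3.876 -0.463 -2.057
vertex 2.896 -1.536 -0.655
endloop
endfacet
facet normal -0.486 -0.531 0.694
outer loop
vertex 3.3 -2.258 -0.924
vertex 2.896 -1.536 -0.655
vertex 2.54 -2.026 -1.279
endloop
endfacet
facet normal -0.625 0.709 0.327
outer loop
vertex 2.17 -0.612 2.667
vertex 2.753 0.2 2.02
vertex 1.562 -0.791 1.894
endloop
endfacet
facet normal -0.490 -0.681 0.543
outer loop
vertex 2.467 -1.82 1.42
vertex 2.17 -0.612 2.667
vertex 1.562 -0.791 1.894
endloop
endfacet
facet normal -0.625 0.709 0.327
outer loop
vertex 1.562 -0.791 1.894
vertex 2.753 0.2 2.02
vertex 2.144 0.02 1.247
endloop
endfacet
facet normal -0.609 -0.180 -0.773
outer loop
vertex 2.144 0.02 1.247
vertex 2.467 -1.82 1.42
vertex 1.562 -0.791 1.894
endloop
endfacet
facet normal 0.609 0.179 0.773
outer loop
vertex 2.17 -0.612 2.667
vertex 3.658 -0.829 1.546
vertex 2.753 0.2 2.02
endloop
endfacet
facet normal -0.489 -0.682 0.544
outer loop
vertex 3.076 -1.64 2.193
vertex 2.17 -0.612 2.667
vertex 2.467 -1.82 1.42
endloop
endfacet
facet normal 0.609 0.180 0.773
outer loop
vertex 3.076 -1.64 2.193
vertex 3.658 -0.829 1.546
vertex 2.17 -0.612 2.667
endloop
endfacet
facet normal 0.490 0.681 -0.544
outer loop
vertex 2.753 0.2 2.02
vertex 3.658 -0.829 1.546
vertex 2.144 0.02 1.247
endloop
endfacet
facet normal -0.608 -0.179 -0.773
outer loop
vertex 3.05 -1.008 0.773
vertex 2.467 -1.82 1.42
vertex 2.144 0.02 1.247
endloop
endfacet
facet normal 0.490 0.682 -0.543
outer loop
vertex 2.144 0.02 1.247
vertex 3.658 -0.829 1.546
vertex 3.05 -1.008 0.773
endloop
endfacet
facet normal 0.625 -0.709 -0.327
outer loop
vertex 3.05 -1.008 0.773
vertex 3.076 -1.64 2.193
vertex 2.467 -1.82 1.42
endloop
endfacet
facet normal 0.625 -0.709 -0.327
outer loop
vertex 3.658 -0.829 1.546
vertex 3.076 -1.64 2.193
vertex 3.05 -1.008 0.773
endloop
endfacet

endsolid


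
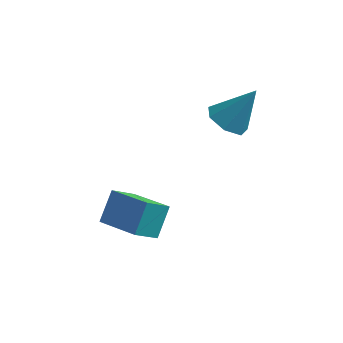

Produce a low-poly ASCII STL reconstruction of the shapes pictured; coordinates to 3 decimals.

solid 
facet normal -0.507 -0.259 -0.822
outer loop
vertex 0.173 -1.54 -1.348
vertex -0.334 -1.107 -1.172
vertex 0.225 -0.981 -1.556
endloop
endfacet
facet normal 0.988 -0.124 -0.087
outer loop
vertex 0.173 -1.54 -1.348
vertex 0.225 -0.981 -1.556
vertex 0.394 -0.733 0.012
endloop
endfacet
facet normal -0.506 -0.259 -0.822
outer loop
vertex 0.225 -0.981 -1.556
vertex -0.334 -1.107 -1.172
vertex -0.144 -0.517 -1.475
endloop
endfacet
facet normal 0.754 0.631 -0.181
outer loop
vertex 0.225 -0.981 -1.556
vertex -0.144 -0.517 -1.475
vertex 0.394 -0.733 0.012
endloop
endfacet
facet normal -0.504 -0.260 -0.823
outer loop
vertex -0.144 -0.517 -1.475
vertex -0.334 -1.107 -1.172
vertex -0.657 -0.497 -1.167
endloop
endfacet
facet normal 0.103 0.989 0.107
outer loop
vertex -0.144 -0.517 -1.475
vertex -0.657 -0.497 -1.167
vertex 0.394 -0.733 0.012
endloop
endfacet
facet normal -0.506 -0.261 -0.822
outer loop
vertex -0.657 -0.497 -1.167
vertex -0.334 -1.107 -1.172
vertex -0.926 -0.936 -0.862
endloop
endfacet
facet normal -0.475 0.680 0.559
outer loop
vertex -0.657 -0.497 -1.167
vertex -0.926 -0.936 -0.862
vertex 0.394 -0.733 0.012
endloop
endfacet
facet normal -0.506 -0.260 -0.823
outer loop
vertex -0.926 -0.936 -0.862
vertex -0.334 -1.107 -1.172
vertex -0.75 -1.504 -0.791
endloop
endfacet
facet normal -0.544 -0.064 0.837
outer loop
vertex -0.926 -0.936 -0.862
vertex -0.75 -1.504 -0.791
vertex 0.394 -0.733 0.012
endloop
endfacet
facet normal -0.506 -0.259 -0.823
outer loop
vertex -0.75 -1.504 -0.791
vertex -0.334 -1.107 -1.172
vertex -0.261 -1.773 -1.007
endloop
endfacet
facet normal -0.053 -0.682 0.730
outer loop
vertex -0.75 -1.504 -0.791
vertex -0.261 -1.773 -1.007
vertex 0.394 -0.733 0.012
endloop
endfacet
facet normal -0.507 -0.259 -0.822
outer loop
vertex -0.261 -1.773 -1.007
vertex -0.334 -1.107 -1.172
vertex 0.173 -1.54 -1.348
endloop
endfacet
facet normal 0.630 -0.708 0.318
outer loop
vertex -0.261 -1.773 -1.007
vertex 0.173 -1.54 -1.348
vertex 0.394 -0.733 0.012
endloop
endfacet
facet normal -0.863 0.445 -0.238
outer loop
vertex -3.311 -3.839 -4.051
vertex -3.158 -3.114 -3.251
vertex -2.831 -3.244 -4.681
endloop
endfacet
facet normal -0.140 -0.664 -0.734
outer loop
vertex -1.622 -3.866 -4.349
vertex -3.311 -3.839 -4.051
vertex -2.831 -3.244 -4.681
endloop
endfacet
facet normal -0.864 0.443 -0.238
outer loop
vertex -2.831 -3.244 -4.681
vertex -3.158 -3.114 -3.251
vertex -2.679 -2.519 -3.882
endloop
endfacet
facet normal 0.484 0.600 -0.637
outer loop
vertex -2.679 -2.519 -3.882
vertex -1.622 -3.866 -4.349
vertex -2.831 -3.244 -4.681
endloop
endfacet
facet normal -0.484 -0.600 0.637
outer loop
vertex -3.311 -3.839 -4.051
vertex -1.949 -3.736 -2.919
vertex -3.158 -3.114 -3.251
endloop
endfacet
facet normal -0.140 -0.665 -0.733
outer loop
vertex -2.101 -4.461 -3.718
vertex -3.311 -3.839 -4.051
vertex -1.622 -3.866 -4.349
endloop
endfacet
facet normal -0.484 -0.600 0.637
outer loop
vertex -2.101 -4.461 -3.718
vertex -1.949 -3.736 -2.919
vertex -3.311 -3.839 -4.051
endloop
endfacet
facet normal 0.141 0.665 0.734
outer loop
vertex -3.158 -3.114 -3.251
vertex -1.949 -3.736 -2.919
vertex -2.679 -2.519 -3.882
endloop
endfacet
facet normal 0.484 0.600 -0.637
outer loop
vertex -1.469 -3.141 -3.549
vertex -1.622 -3.866 -4.349
vertex -2.679 -2.519 -3.882
endloop
endfacet
facet normal 0.140 0.665 0.734
outer loop
vertex -2.679 -2.519 -3.882
vertex -1.949 -3.736 -2.919
vertex -1.469 -3.141 -3.549
endloop
endfacet
facet normal 0.864 -0.444 0.237
outer loop
vertex -1.469 -3.141 -3.549
vertex -2.101 -4.461 -3.718
vertex -1.622 -3.866 -4.349
endloop
endfacet
facet normal 0.864 -0.444 0.239
outer loop
vertex -1.949 -3.736 -2.919
vertex -2.101 -4.461 -3.718
vertex -1.469 -3.141 -3.549
endloop
endfacet

endsolid


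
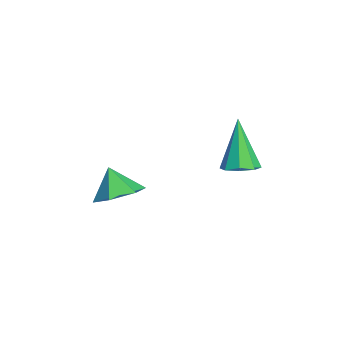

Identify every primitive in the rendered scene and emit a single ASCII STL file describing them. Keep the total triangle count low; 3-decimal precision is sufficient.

solid 
facet normal 0.407 0.011 -0.913
outer loop
vertex 1.003 2.728 -2.56
vertex 0.625 3.282 -2.722
vertex 1.249 3.181 -2.445
endloop
endfacet
facet normal 0.629 -0.494 0.600
outer loop
vertex 1.003 2.728 -2.56
vertex 1.249 3.181 -2.445
vertex -0.205 3.258 -0.858
endloop
endfacet
facet normal 0.407 0.012 -0.913
outer loop
vertex 1.249 3.181 -2.445
vertex 0.625 3.282 -2.722
vertex 1.129 3.693 -2.492
endloop
endfacet
facet normal 0.723 0.229 0.651
outer loop
vertex 1.249 3.181 -2.445
vertex 1.129 3.693 -2.492
vertex -0.205 3.258 -0.858
endloop
endfacet
facet normal 0.407 0.013 -0.914
outer loop
vertex 1.129 3.693 -2.492
vertex 0.625 3.282 -2.722
vertex 0.714 3.965 -2.673
endloop
endfacet
facet normal 0.324 0.815 0.481
outer loop
vertex 1.129 3.693 -2.492
vertex 0.714 3.965 -2.673
vertex -0.205 3.258 -0.858
endloop
endfacet
facet normal 0.407 0.012 -0.913
outer loop
vertex 0.714 3.965 -2.673
vertex 0.625 3.282 -2.722
vertex 0.247 3.836 -2.883
endloop
endfacet
facet normal -0.339 0.922 0.187
outer loop
vertex 0.714 3.965 -2.673
vertex 0.247 3.836 -2.883
vertex -0.205 3.258 -0.858
endloop
endfacet
facet normal 0.406 0.011 -0.914
outer loop
vertex 0.247 3.836 -2.883
vertex 0.625 3.282 -2.722
vertex 0.001 3.383 -2.998
endloop
endfacet
facet normal -0.871 0.487 -0.055
outer loop
vertex 0.247 3.836 -2.883
vertex 0.001 3.383 -2.998
vertex -0.205 3.258 -0.858
endloop
endfacet
facet normal 0.406 0.013 -0.914
outer loop
vertex 0.001 3.383 -2.998
vertex 0.625 3.282 -2.722
vertex 0.121 2.871 -2.952
endloop
endfacet
facet normal -0.966 -0.236 -0.107
outer loop
vertex 0.001 3.383 -2.998
vertex 0.121 2.871 -2.952
vertex -0.205 3.258 -0.858
endloop
endfacet
facet normal 0.408 0.011 -0.913
outer loop
vertex 0.121 2.871 -2.952
vertex 0.625 3.282 -2.722
vertex 0.536 2.6 -2.77
endloop
endfacet
facet normal -0.565 -0.822 0.064
outer loop
vertex 0.121 2.871 -2.952
vertex 0.536 2.6 -2.77
vertex -0.205 3.258 -0.858
endloop
endfacet
facet normal 0.408 0.011 -0.913
outer loop
vertex 0.536 2.6 -2.77
vertex 0.625 3.282 -2.722
vertex 1.003 2.728 -2.56
endloop
endfacet
facet normal 0.094 -0.930 0.356
outer loop
vertex 0.536 2.6 -2.77
vertex 1.003 2.728 -2.56
vertex -0.205 3.258 -0.858
endloop
endfacet
facet normal 0.477 0.276 -0.834
outer loop
vertex 0.466 -0.172 -3.899
vertex -0.119 -0.702 -4.409
vertex -0.331 0.197 -4.233
endloop
endfacet
facet normal -0.074 0.577 0.814
outer loop
vertex 0.466 -0.172 -3.899
vertex -0.331 0.197 -4.233
vertex -0.701 -1.038 -3.391
endloop
endfacet
facet normal 0.477 0.276 -0.835
outer loop
vertex -0.331 0.197 -4.233
vertex -0.119 -0.702 -4.409
vertex -0.917 -0.333 -4.743
endloop
endfacet
facet normal -0.780 0.495 0.383
outer loop
vertex -0.331 0.197 -4.233
vertex -0.917 -0.333 -4.743
vertex -0.701 -1.038 -3.391
endloop
endfacet
facet normal 0.477 0.276 -0.835
outer loop
vertex -0.917 -0.333 -4.743
vertex -0.119 -0.702 -4.409
vertex -0.705 -1.232 -4.919
endloop
endfacet
facet normal -0.971 -0.235 0.032
outer loop
vertex -0.917 -0.333 -4.743
vertex -0.705 -1.232 -4.919
vertex -0.701 -1.038 -3.391
endloop
endfacet
facet normal 0.477 0.276 -0.835
outer loop
vertex -0.705 -1.232 -4.919
vertex -0.119 -0.702 -4.409
vertex 0.093 -1.601 -4.585
endloop
endfacet
facet normal -0.456 -0.883 0.113
outer loop
vertex -0.705 -1.232 -4.919
vertex 0.093 -1.601 -4.585
vertex -0.701 -1.038 -3.391
endloop
endfacet
facet normal 0.477 0.276 -0.835
outer loop
vertex 0.093 -1.601 -4.585
vertex -0.119 -0.702 -4.409
vertex 0.679 -1.07 -4.075
endloop
endfacet
facet normal 0.251 -0.800 0.544
outer loop
vertex 0.093 -1.601 -4.585
vertex 0.679 -1.07 -4.075
vertex -0.701 -1.038 -3.391
endloop
endfacet
facet normal 0.477 0.277 -0.834
outer loop
vertex 0.679 -1.07 -4.075
vertex -0.119 -0.702 -4.409
vertex 0.466 -0.172 -3.899
endloop
endfacet
facet normal 0.442 -0.071 0.894
outer loop
vertex 0.679 -1.07 -4.075
vertex 0.466 -0.172 -3.899
vertex -0.701 -1.038 -3.391
endloop
endfacet

endsolid


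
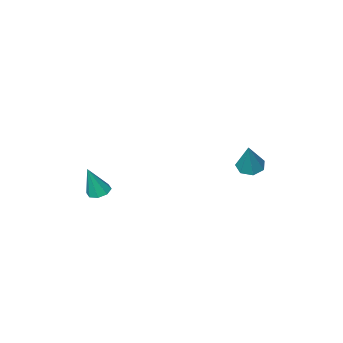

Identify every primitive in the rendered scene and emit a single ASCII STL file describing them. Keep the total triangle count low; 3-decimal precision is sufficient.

solid 
facet normal -0.312 -0.324 -0.893
outer loop
vertex -3.442 2.391 -2.052
vertex -4.211 2.265 -1.738
vertex -3.899 2.957 -2.098
endloop
endfacet
facet normal 0.777 0.617 -0.129
outer loop
vertex -3.442 2.391 -2.052
vertex -3.899 2.957 -2.098
vertex -3.529 2.975 0.218
endloop
endfacet
facet normal -0.311 -0.324 -0.893
outer loop
vertex -3.899 2.957 -2.098
vertex -4.211 2.265 -1.738
vertex -4.591 3.001 -1.873
endloop
endfacet
facet normal 0.058 0.998 -0.017
outer loop
vertex -3.899 2.957 -2.098
vertex -4.591 3.001 -1.873
vertex -3.529 2.975 0.218
endloop
endfacet
facet normal -0.311 -0.325 -0.893
outer loop
vertex -4.591 3.001 -1.873
vertex -4.211 2.265 -1.738
vertex -4.997 2.491 -1.546
endloop
endfacet
facet normal -0.626 0.708 0.327
outer loop
vertex -4.591 3.001 -1.873
vertex -4.997 2.491 -1.546
vertex -3.529 2.975 0.218
endloop
endfacet
facet normal -0.311 -0.324 -0.893
outer loop
vertex -4.997 2.491 -1.546
vertex -4.211 2.265 -1.738
vertex -4.81 1.81 -1.364
endloop
endfacet
facet normal -0.763 -0.037 0.645
outer loop
vertex -4.997 2.491 -1.546
vertex -4.81 1.81 -1.364
vertex -3.529 2.975 0.218
endloop
endfacet
facet normal -0.311 -0.325 -0.893
outer loop
vertex -4.81 1.81 -1.364
vertex -4.211 2.265 -1.738
vertex -4.173 1.472 -1.463
endloop
endfacet
facet normal -0.249 -0.673 0.697
outer loop
vertex -4.81 1.81 -1.364
vertex -4.173 1.472 -1.463
vertex -3.529 2.975 0.218
endloop
endfacet
facet normal -0.313 -0.325 -0.893
outer loop
vertex -4.173 1.472 -1.463
vertex -4.211 2.265 -1.738
vertex -3.564 1.73 -1.77
endloop
endfacet
facet normal 0.530 -0.723 0.443
outer loop
vertex -4.173 1.472 -1.463
vertex -3.564 1.73 -1.77
vertex -3.529 2.975 0.218
endloop
endfacet
facet normal -0.312 -0.324 -0.893
outer loop
vertex -3.564 1.73 -1.77
vertex -4.211 2.265 -1.738
vertex -3.442 2.391 -2.052
endloop
endfacet
facet normal 0.986 -0.149 0.076
outer loop
vertex -3.564 1.73 -1.77
vertex -3.442 2.391 -2.052
vertex -3.529 2.975 0.218
endloop
endfacet
facet normal -0.328 0.045 -0.943
outer loop
vertex 3.888 -0.561 -3.016
vertex 3.47 -1.135 -2.898
vertex 3.387 -0.423 -2.835
endloop
endfacet
facet normal 0.342 0.904 0.257
outer loop
vertex 3.888 -0.561 -3.016
vertex 3.387 -0.423 -2.835
vertex 4.13 -1.225 -1.002
endloop
endfacet
facet normal -0.328 0.045 -0.944
outer loop
vertex 3.387 -0.423 -2.835
vertex 3.47 -1.135 -2.898
vertex 2.934 -0.701 -2.691
endloop
endfacet
facet normal -0.338 0.804 0.489
outer loop
vertex 3.387 -0.423 -2.835
vertex 2.934 -0.701 -2.691
vertex 4.13 -1.225 -1.002
endloop
endfacet
facet normal -0.328 0.045 -0.944
outer loop
vertex 2.934 -0.701 -2.691
vertex 3.47 -1.135 -2.898
vertex 2.795 -1.234 -2.668
endloop
endfacet
facet normal -0.761 0.225 0.609
outer loop
vertex 2.934 -0.701 -2.691
vertex 2.795 -1.234 -2.668
vertex 4.13 -1.225 -1.002
endloop
endfacet
facet normal -0.328 0.045 -0.944
outer loop
vertex 2.795 -1.234 -2.668
vertex 3.47 -1.135 -2.898
vertex 3.052 -1.709 -2.78
endloop
endfacet
facet normal -0.677 -0.495 0.545
outer loop
vertex 2.795 -1.234 -2.668
vertex 3.052 -1.709 -2.78
vertex 4.13 -1.225 -1.002
endloop
endfacet
facet normal -0.328 0.045 -0.943
outer loop
vertex 3.052 -1.709 -2.78
vertex 3.47 -1.135 -2.898
vertex 3.553 -1.847 -2.961
endloop
endfacet
facet normal -0.135 -0.932 0.336
outer loop
vertex 3.052 -1.709 -2.78
vertex 3.553 -1.847 -2.961
vertex 4.13 -1.225 -1.002
endloop
endfacet
facet normal -0.328 0.045 -0.944
outer loop
vertex 3.553 -1.847 -2.961
vertex 3.47 -1.135 -2.898
vertex 4.006 -1.568 -3.105
endloop
endfacet
facet normal 0.545 -0.832 0.104
outer loop
vertex 3.553 -1.847 -2.961
vertex 4.006 -1.568 -3.105
vertex 4.13 -1.225 -1.002
endloop
endfacet
facet normal -0.328 0.045 -0.944
outer loop
vertex 4.006 -1.568 -3.105
vertex 3.47 -1.135 -2.898
vertex 4.145 -1.036 -3.128
endloop
endfacet
facet normal 0.967 -0.253 -0.016
outer loop
vertex 4.006 -1.568 -3.105
vertex 4.145 -1.036 -3.128
vertex 4.13 -1.225 -1.002
endloop
endfacet
facet normal -0.328 0.045 -0.944
outer loop
vertex 4.145 -1.036 -3.128
vertex 3.47 -1.135 -2.898
vertex 3.888 -0.561 -3.016
endloop
endfacet
facet normal 0.883 0.467 0.048
outer loop
vertex 4.145 -1.036 -3.128
vertex 3.888 -0.561 -3.016
vertex 4.13 -1.225 -1.002
endloop
endfacet

endsolid


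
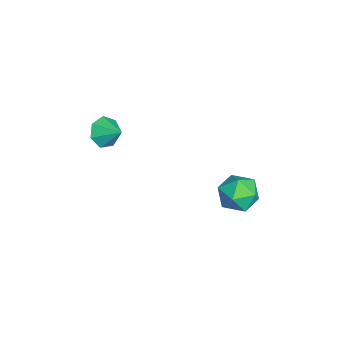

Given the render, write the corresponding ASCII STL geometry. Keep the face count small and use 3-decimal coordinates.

solid 
facet normal -0.586 0.795 -0.161
outer loop
vertex -2.689 4.028 -3.665
vertex -3.63 3.339 -3.643
vertex -3.241 3.825 -2.657
endloop
endfacet
facet normal 0.002 0.980 0.198
outer loop
vertex -2.689 4.028 -3.665
vertex -3.241 3.825 -2.657
vertex -2.074 3.83 -2.693
endloop
endfacet
facet normal 0.568 0.799 -0.197
outer loop
vertex -2.689 4.028 -3.665
vertex -2.074 3.83 -2.693
vertex -1.743 3.346 -3.702
endloop
endfacet
facet normal 0.330 0.501 -0.800
outer loop
vertex -2.689 4.028 -3.665
vertex -1.743 3.346 -3.702
vertex -2.705 3.042 -4.289
endloop
endfacet
facet normal -0.383 0.498 -0.778
outer loop
vertex -2.689 4.028 -3.665
vertex -2.705 3.042 -4.289
vertex -3.63 3.339 -3.643
endloop
endfacet
facet normal 0.022 0.598 0.801
outer loop
vertex -2.074 3.83 -2.693
vertex -3.241 3.825 -2.657
vertex -2.635 3.018 -2.071
endloop
endfacet
facet normal -0.929 0.298 0.220
outer loop
vertex -3.241 3.825 -2.657
vertex -3.63 3.339 -3.643
vertex -3.597 2.714 -2.658
endloop
endfacet
facet normal -0.601 -0.181 -0.778
outer loop
vertex -3.63 3.339 -3.643
vertex -2.705 3.042 -4.289
vertex -3.266 2.23 -3.667
endloop
endfacet
facet normal 0.553 -0.176 -0.814
outer loop
vertex -2.705 3.042 -4.289
vertex -1.743 3.346 -3.702
vertex -2.099 2.235 -3.703
endloop
endfacet
facet normal 0.939 0.305 0.162
outer loop
vertex -1.743 3.346 -3.702
vertex -2.074 3.83 -2.693
vertex -1.71 2.721 -2.717
endloop
endfacet
facet normal -0.330 -0.501 0.800
outer loop
vertex -2.651 2.032 -2.695
vertex -2.635 3.018 -2.071
vertex -3.597 2.714 -2.658
endloop
endfacet
facet normal -0.568 -0.799 0.197
outer loop
vertex -2.651 2.032 -2.695
vertex -3.597 2.714 -2.658
vertex -3.266 2.23 -3.667
endloop
endfacet
facet normal -0.002 -0.980 -0.198
outer loop
vertex -2.651 2.032 -2.695
vertex -3.266 2.23 -3.667
vertex -2.099 2.235 -3.703
endloop
endfacet
facet normal 0.586 -0.795 0.161
outer loop
vertex -2.651 2.032 -2.695
vertex -2.099 2.235 -3.703
vertex -1.71 2.721 -2.717
endloop
endfacet
facet normal 0.383 -0.498 0.778
outer loop
vertex -2.651 2.032 -2.695
vertex -1.71 2.721 -2.717
vertex -2.635 3.018 -2.071
endloop
endfacet
facet normal -0.553 0.176 0.814
outer loop
vertex -3.597 2.714 -2.658
vertex -2.635 3.018 -2.071
vertex -3.241 3.825 -2.657
endloop
endfacet
facet normal -0.939 -0.305 -0.162
outer loop
vertex -3.266 2.23 -3.667
vertex -3.597 2.714 -2.658
vertex -3.63 3.339 -3.643
endloop
endfacet
facet normal -0.022 -0.598 -0.801
outer loop
vertex -2.099 2.235 -3.703
vertex -3.266 2.23 -3.667
vertex -2.705 3.042 -4.289
endloop
endfacet
facet normal 0.929 -0.298 -0.220
outer loop
vertex -1.71 2.721 -2.717
vertex -2.099 2.235 -3.703
vertex -1.743 3.346 -3.702
endloop
endfacet
facet normal 0.601 0.181 0.778
outer loop
vertex -2.635 3.018 -2.071
vertex -1.71 2.721 -2.717
vertex -2.074 3.83 -2.693
endloop
endfacet
facet normal -0.567 -0.631 -0.529
outer loop
vertex -2.174 -3.532 0.942
vertex -2.886 -3.317 1.449
vertex -2.603 -2.932 0.686
endloop
endfacet
facet normal 0.821 0.425 -0.381
outer loop
vertex -2.174 -3.532 0.942
vertex -2.603 -2.932 0.686
vertex -2.154 -2.503 2.131
endloop
endfacet
facet normal -0.567 -0.632 -0.529
outer loop
vertex -2.603 -2.932 0.686
vertex -2.886 -3.317 1.449
vertex -3.245 -2.622 1.004
endloop
endfacet
facet normal 0.262 0.900 -0.349
outer loop
vertex -2.603 -2.932 0.686
vertex -3.245 -2.622 1.004
vertex -2.154 -2.503 2.131
endloop
endfacet
facet normal -0.566 -0.632 -0.530
outer loop
vertex -3.245 -2.622 1.004
vertex -2.886 -3.317 1.449
vertex -3.617 -2.836 1.657
endloop
endfacet
facet normal -0.268 0.950 0.159
outer loop
vertex -3.245 -2.622 1.004
vertex -3.617 -2.836 1.657
vertex -2.154 -2.503 2.131
endloop
endfacet
facet normal -0.566 -0.632 -0.529
outer loop
vertex -3.617 -2.836 1.657
vertex -2.886 -3.317 1.449
vertex -3.438 -3.412 2.153
endloop
endfacet
facet normal -0.368 0.538 0.758
outer loop
vertex -3.617 -2.836 1.657
vertex -3.438 -3.412 2.153
vertex -2.154 -2.503 2.131
endloop
endfacet
facet normal -0.566 -0.632 -0.529
outer loop
vertex -3.438 -3.412 2.153
vertex -2.886 -3.317 1.449
vertex -2.843 -3.917 2.119
endloop
endfacet
facet normal 0.035 -0.026 0.999
outer loop
vertex -3.438 -3.412 2.153
vertex -2.843 -3.917 2.119
vertex -2.154 -2.503 2.131
endloop
endfacet
facet normal -0.566 -0.632 -0.529
outer loop
vertex -2.843 -3.917 2.119
vertex -2.886 -3.317 1.449
vertex -2.28 -3.97 1.58
endloop
endfacet
facet normal 0.640 -0.318 0.700
outer loop
vertex -2.843 -3.917 2.119
vertex -2.28 -3.97 1.58
vertex -2.154 -2.503 2.131
endloop
endfacet
facet normal -0.567 -0.632 -0.528
outer loop
vertex -2.28 -3.97 1.58
vertex -2.886 -3.317 1.449
vertex -2.174 -3.532 0.942
endloop
endfacet
facet normal 0.990 -0.117 0.084
outer loop
vertex -2.28 -3.97 1.58
vertex -2.174 -3.532 0.942
vertex -2.154 -2.503 2.131
endloop
endfacet

endsolid


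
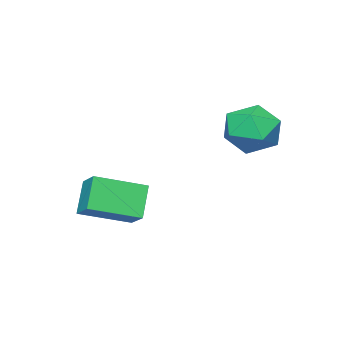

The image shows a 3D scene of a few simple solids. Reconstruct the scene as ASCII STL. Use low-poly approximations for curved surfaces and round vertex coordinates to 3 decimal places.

solid 
facet normal -0.519 -0.279 0.808
outer loop
vertex 1.916 0.315 -0.624
vertex 0.82 1.11 -1.053
vertex 1.614 -0.324 -1.039
endloop
endfacet
facet normal 0.771 -0.561 0.302
outer loop
vertex 2.16 -0.03 -1.887
vertex 1.916 0.315 -0.624
vertex 1.614 -0.324 -1.039
endloop
endfacet
facet normal -0.519 -0.280 0.807
outer loop
vertex 1.614 -0.324 -1.039
vertex 0.82 1.11 -1.053
vertex 0.519 0.471 -1.468
endloop
endfacet
facet normal -0.367 -0.780 -0.507
outer loop
vertex 0.519 0.471 -1.468
vertex 2.16 -0.03 -1.887
vertex 1.614 -0.324 -1.039
endloop
endfacet
facet normal 0.367 0.780 0.507
outer loop
vertex 1.916 0.315 -0.624
vertex 1.366 1.404 -1.901
vertex 0.82 1.11 -1.053
endloop
endfacet
facet normal 0.772 -0.560 0.302
outer loop
vertex 2.461 0.609 -1.472
vertex 1.916 0.315 -0.624
vertex 2.16 -0.03 -1.887
endloop
endfacet
facet normal 0.368 0.780 0.507
outer loop
vertex 2.461 0.609 -1.472
vertex 1.366 1.404 -1.901
vertex 1.916 0.315 -0.624
endloop
endfacet
facet normal -0.771 0.560 -0.303
outer loop
vertex 0.82 1.11 -1.053
vertex 1.366 1.404 -1.901
vertex 0.519 0.471 -1.468
endloop
endfacet
facet normal -0.367 -0.780 -0.507
outer loop
vertex 1.064 0.765 -2.316
vertex 2.16 -0.03 -1.887
vertex 0.519 0.471 -1.468
endloop
endfacet
facet normal -0.771 0.560 -0.301
outer loop
vertex 0.519 0.471 -1.468
vertex 1.366 1.404 -1.901
vertex 1.064 0.765 -2.316
endloop
endfacet
facet normal 0.519 0.280 -0.808
outer loop
vertex 1.064 0.765 -2.316
vertex 2.461 0.609 -1.472
vertex 2.16 -0.03 -1.887
endloop
endfacet
facet normal 0.519 0.279 -0.808
outer loop
vertex 1.366 1.404 -1.901
vertex 2.461 0.609 -1.472
vertex 1.064 0.765 -2.316
endloop
endfacet
facet normal -0.729 0.682 -0.059
outer loop
vertex -1.027 3.6 0.389
vertex -1.495 3.142 0.882
vertex -0.993 3.706 1.201
endloop
endfacet
facet normal -0.088 0.988 -0.125
outer loop
vertex -1.027 3.6 0.389
vertex -0.993 3.706 1.201
vertex -0.303 3.711 0.758
endloop
endfacet
facet normal 0.242 0.690 -0.682
outer loop
vertex -1.027 3.6 0.389
vertex -0.303 3.711 0.758
vertex -0.379 3.151 0.164
endloop
endfacet
facet normal -0.195 0.199 -0.960
outer loop
vertex -1.027 3.6 0.389
vertex -0.379 3.151 0.164
vertex -1.116 2.799 0.241
endloop
endfacet
facet normal -0.795 0.194 -0.574
outer loop
vertex -1.027 3.6 0.389
vertex -1.116 2.799 0.241
vertex -1.495 3.142 0.882
endloop
endfacet
facet normal 0.290 0.838 0.462
outer loop
vertex -0.303 3.711 0.758
vertex -0.993 3.706 1.201
vertex -0.324 3.321 1.479
endloop
endfacet
facet normal -0.747 0.343 0.569
outer loop
vertex -0.993 3.706 1.201
vertex -1.495 3.142 0.882
vertex -1.061 2.969 1.556
endloop
endfacet
facet normal -0.854 -0.446 -0.266
outer loop
vertex -1.495 3.142 0.882
vertex -1.116 2.799 0.241
vertex -1.137 2.409 0.962
endloop
endfacet
facet normal 0.117 -0.440 -0.890
outer loop
vertex -1.116 2.799 0.241
vertex -0.379 3.151 0.164
vertex -0.447 2.414 0.519
endloop
endfacet
facet normal 0.825 0.355 -0.440
outer loop
vertex -0.379 3.151 0.164
vertex -0.303 3.711 0.758
vertex 0.055 2.978 0.838
endloop
endfacet
facet normal 0.195 -0.199 0.960
outer loop
vertex -0.413 2.52 1.331
vertex -0.324 3.321 1.479
vertex -1.061 2.969 1.556
endloop
endfacet
facet normal -0.242 -0.690 0.682
outer loop
vertex -0.413 2.52 1.331
vertex -1.061 2.969 1.556
vertex -1.137 2.409 0.962
endloop
endfacet
facet normal 0.088 -0.988 0.125
outer loop
vertex -0.413 2.52 1.331
vertex -1.137 2.409 0.962
vertex -0.447 2.414 0.519
endloop
endfacet
facet normal 0.729 -0.682 0.059
outer loop
vertex -0.413 2.52 1.331
vertex -0.447 2.414 0.519
vertex 0.055 2.978 0.838
endloop
endfacet
facet normal 0.795 -0.194 0.574
outer loop
vertex -0.413 2.52 1.331
vertex 0.055 2.978 0.838
vertex -0.324 3.321 1.479
endloop
endfacet
facet normal -0.117 0.440 0.890
outer loop
vertex -1.061 2.969 1.556
vertex -0.324 3.321 1.479
vertex -0.993 3.706 1.201
endloop
endfacet
facet normal -0.825 -0.355 0.440
outer loop
vertex -1.137 2.409 0.962
vertex -1.061 2.969 1.556
vertex -1.495 3.142 0.882
endloop
endfacet
facet normal -0.290 -0.838 -0.462
outer loop
vertex -0.447 2.414 0.519
vertex -1.137 2.409 0.962
vertex -1.116 2.799 0.241
endloop
endfacet
facet normal 0.747 -0.343 -0.569
outer loop
vertex 0.055 2.978 0.838
vertex -0.447 2.414 0.519
vertex -0.379 3.151 0.164
endloop
endfacet
facet normal 0.854 0.446 0.266
outer loop
vertex -0.324 3.321 1.479
vertex 0.055 2.978 0.838
vertex -0.303 3.711 0.758
endloop
endfacet

endsolid


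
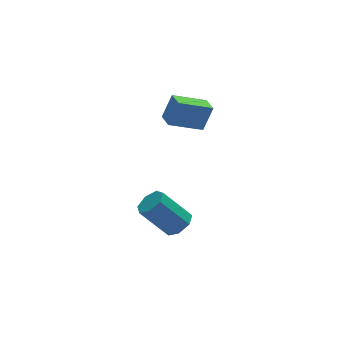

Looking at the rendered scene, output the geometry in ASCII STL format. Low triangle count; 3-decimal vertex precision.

solid 
facet normal -0.925 0.055 0.377
outer loop
vertex 0.302 -2.179 2.291
vertex 0.32 -1.254 2.2
vertex -0.211 -2.292 1.048
endloop
endfacet
facet normal -0.019 -0.995 0.098
outer loop
vertex 1.38 -2.386 0.4
vertex 0.302 -2.179 2.291
vertex -0.211 -2.292 1.048
endloop
endfacet
facet normal -0.925 0.055 0.376
outer loop
vertex -0.211 -2.292 1.048
vertex 0.32 -1.254 2.2
vertex -0.193 -1.367 0.956
endloop
endfacet
facet normal -0.380 -0.084 -0.921
outer loop
vertex -0.193 -1.367 0.956
vertex 1.38 -2.386 0.4
vertex -0.211 -2.292 1.048
endloop
endfacet
facet normal 0.380 0.083 0.921
outer loop
vertex 0.302 -2.179 2.291
vertex 1.911 -1.348 1.552
vertex 0.32 -1.254 2.2
endloop
endfacet
facet normal -0.019 -0.995 0.098
outer loop
vertex 1.893 -2.273 1.644
vertex 0.302 -2.179 2.291
vertex 1.38 -2.386 0.4
endloop
endfacet
facet normal 0.380 0.084 0.921
outer loop
vertex 1.893 -2.273 1.644
vertex 1.911 -1.348 1.552
vertex 0.302 -2.179 2.291
endloop
endfacet
facet normal 0.019 0.995 -0.098
outer loop
vertex 0.32 -1.254 2.2
vertex 1.911 -1.348 1.552
vertex -0.193 -1.367 0.956
endloop
endfacet
facet normal -0.380 -0.083 -0.921
outer loop
vertex 1.398 -1.461 0.309
vertex 1.38 -2.386 0.4
vertex -0.193 -1.367 0.956
endloop
endfacet
facet normal 0.019 0.995 -0.098
outer loop
vertex -0.193 -1.367 0.956
vertex 1.911 -1.348 1.552
vertex 1.398 -1.461 0.309
endloop
endfacet
facet normal 0.925 -0.055 -0.376
outer loop
vertex 1.398 -1.461 0.309
vertex 1.893 -2.273 1.644
vertex 1.38 -2.386 0.4
endloop
endfacet
facet normal 0.925 -0.055 -0.377
outer loop
vertex 1.911 -1.348 1.552
vertex 1.893 -2.273 1.644
vertex 1.398 -1.461 0.309
endloop
endfacet
facet normal 0.603 -0.225 -0.765
outer loop
vertex 0.268 -3.199 -4.424
vertex -0.212 -3.762 -4.637
vertex -0.212 -3.023 -4.854
endloop
endfacet
facet normal 0.346 0.938 -0.002
outer loop
vertex 0.268 -3.199 -4.424
vertex -0.212 -3.023 -4.854
vertex -0.928 -2.755 -2.909
endloop
endfacet
facet normal 0.346 0.938 -0.002
outer loop
vertex -0.928 -2.755 -2.909
vertex -0.212 -3.023 -4.854
vertex -1.408 -2.579 -3.34
endloop
endfacet
facet normal -0.604 0.225 0.765
outer loop
vertex -0.928 -2.755 -2.909
vertex -1.408 -2.579 -3.34
vertex -1.408 -3.318 -3.123
endloop
endfacet
facet normal 0.604 -0.225 -0.765
outer loop
vertex -0.212 -3.023 -4.854
vertex -0.212 -3.762 -4.637
vertex -0.692 -3.404 -5.121
endloop
endfacet
facet normal -0.346 0.790 -0.505
outer loop
vertex -0.212 -3.023 -4.854
vertex -0.692 -3.404 -5.121
vertex -1.408 -2.579 -3.34
endloop
endfacet
facet normal -0.345 0.791 -0.505
outer loop
vertex -1.408 -2.579 -3.34
vertex -0.692 -3.404 -5.121
vertex -1.888 -2.959 -3.607
endloop
endfacet
facet normal -0.603 0.225 0.765
outer loop
vertex -1.408 -2.579 -3.34
vertex -1.888 -2.959 -3.607
vertex -1.408 -3.318 -3.123
endloop
endfacet
facet normal 0.604 -0.225 -0.765
outer loop
vertex -0.692 -3.404 -5.121
vertex -0.212 -3.762 -4.637
vertex -0.811 -4.054 -5.024
endloop
endfacet
facet normal -0.777 0.049 -0.628
outer loop
vertex -0.692 -3.404 -5.121
vertex -0.811 -4.054 -5.024
vertex -1.888 -2.959 -3.607
endloop
endfacet
facet normal -0.778 0.047 -0.627
outer loop
vertex -1.888 -2.959 -3.607
vertex -0.811 -4.054 -5.024
vertex -2.006 -3.61 -3.509
endloop
endfacet
facet normal -0.604 0.225 0.765
outer loop
vertex -1.888 -2.959 -3.607
vertex -2.006 -3.61 -3.509
vertex -1.408 -3.318 -3.123
endloop
endfacet
facet normal 0.604 -0.225 -0.765
outer loop
vertex -0.811 -4.054 -5.024
vertex -0.212 -3.762 -4.637
vertex -0.479 -4.485 -4.635
endloop
endfacet
facet normal -0.624 -0.731 -0.278
outer loop
vertex -0.811 -4.054 -5.024
vertex -0.479 -4.485 -4.635
vertex -2.006 -3.61 -3.509
endloop
endfacet
facet normal -0.623 -0.731 -0.277
outer loop
vertex -2.006 -3.61 -3.509
vertex -0.479 -4.485 -4.635
vertex -1.674 -4.04 -3.121
endloop
endfacet
facet normal -0.603 0.224 0.765
outer loop
vertex -2.006 -3.61 -3.509
vertex -1.674 -4.04 -3.121
vertex -1.408 -3.318 -3.123
endloop
endfacet
facet normal 0.604 -0.225 -0.765
outer loop
vertex -0.479 -4.485 -4.635
vertex -0.212 -3.762 -4.637
vertex 0.054 -4.371 -4.248
endloop
endfacet
facet normal 0.000 -0.959 0.282
outer loop
vertex -0.479 -4.485 -4.635
vertex 0.054 -4.371 -4.248
vertex -1.674 -4.04 -3.121
endloop
endfacet
facet normal -0.001 -0.960 0.281
outer loop
vertex -1.674 -4.04 -3.121
vertex 0.054 -4.371 -4.248
vertex -1.141 -3.927 -2.734
endloop
endfacet
facet normal -0.603 0.224 0.765
outer loop
vertex -1.674 -4.04 -3.121
vertex -1.141 -3.927 -2.734
vertex -1.408 -3.318 -3.123
endloop
endfacet
facet normal 0.604 -0.225 -0.765
outer loop
vertex 0.054 -4.371 -4.248
vertex -0.212 -3.762 -4.637
vertex 0.386 -3.799 -4.154
endloop
endfacet
facet normal 0.623 -0.465 0.628
outer loop
vertex 0.054 -4.371 -4.248
vertex 0.386 -3.799 -4.154
vertex -1.141 -3.927 -2.734
endloop
endfacet
facet normal 0.624 -0.464 0.629
outer loop
vertex -1.141 -3.927 -2.734
vertex 0.386 -3.799 -4.154
vertex -0.809 -3.354 -2.64
endloop
endfacet
facet normal -0.604 0.224 0.765
outer loop
vertex -1.141 -3.927 -2.734
vertex -0.809 -3.354 -2.64
vertex -1.408 -3.318 -3.123
endloop
endfacet
facet normal 0.604 -0.225 -0.765
outer loop
vertex 0.386 -3.799 -4.154
vertex -0.212 -3.762 -4.637
vertex 0.268 -3.199 -4.424
endloop
endfacet
facet normal 0.777 0.379 0.502
outer loop
vertex 0.386 -3.799 -4.154
vertex 0.268 -3.199 -4.424
vertex -0.809 -3.354 -2.64
endloop
endfacet
facet normal 0.777 0.380 0.502
outer loop
vertex -0.809 -3.354 -2.64
vertex 0.268 -3.199 -4.424
vertex -0.928 -2.755 -2.909
endloop
endfacet
facet normal -0.604 0.224 0.765
outer loop
vertex -0.809 -3.354 -2.64
vertex -0.928 -2.755 -2.909
vertex -1.408 -3.318 -3.123
endloop
endfacet

endsolid


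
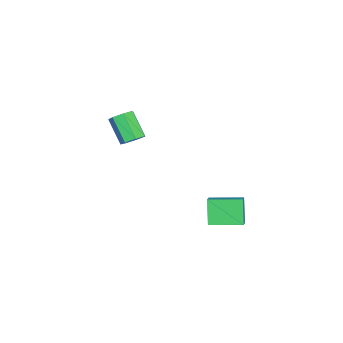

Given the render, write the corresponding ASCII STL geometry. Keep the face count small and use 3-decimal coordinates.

solid 
facet normal -0.491 -0.183 0.852
outer loop
vertex 0.958 2.566 -2.751
vertex 0.507 4.488 -2.599
vertex 0.268 2.438 -3.176
endloop
endfacet
facet normal 0.227 -0.971 -0.077
outer loop
vertex 1.113 2.752 -4.641
vertex 0.958 2.566 -2.751
vertex 0.268 2.438 -3.176
endloop
endfacet
facet normal -0.491 -0.183 0.852
outer loop
vertex 0.268 2.438 -3.176
vertex 0.507 4.488 -2.599
vertex -0.183 4.36 -3.024
endloop
endfacet
facet normal -0.841 -0.156 -0.518
outer loop
vertex -0.183 4.36 -3.024
vertex 1.113 2.752 -4.641
vertex 0.268 2.438 -3.176
endloop
endfacet
facet normal 0.841 0.156 0.518
outer loop
vertex 0.958 2.566 -2.751
vertex 1.352 4.802 -4.064
vertex 0.507 4.488 -2.599
endloop
endfacet
facet normal 0.227 -0.971 -0.077
outer loop
vertex 1.803 2.88 -4.216
vertex 0.958 2.566 -2.751
vertex 1.113 2.752 -4.641
endloop
endfacet
facet normal 0.841 0.156 0.518
outer loop
vertex 1.803 2.88 -4.216
vertex 1.352 4.802 -4.064
vertex 0.958 2.566 -2.751
endloop
endfacet
facet normal -0.227 0.971 0.077
outer loop
vertex 0.507 4.488 -2.599
vertex 1.352 4.802 -4.064
vertex -0.183 4.36 -3.024
endloop
endfacet
facet normal -0.841 -0.156 -0.518
outer loop
vertex 0.662 4.674 -4.489
vertex 1.113 2.752 -4.641
vertex -0.183 4.36 -3.024
endloop
endfacet
facet normal -0.227 0.971 0.077
outer loop
vertex -0.183 4.36 -3.024
vertex 1.352 4.802 -4.064
vertex 0.662 4.674 -4.489
endloop
endfacet
facet normal 0.491 0.183 -0.852
outer loop
vertex 0.662 4.674 -4.489
vertex 1.803 2.88 -4.216
vertex 1.113 2.752 -4.641
endloop
endfacet
facet normal 0.491 0.183 -0.852
outer loop
vertex 1.352 4.802 -4.064
vertex 1.803 2.88 -4.216
vertex 0.662 4.674 -4.489
endloop
endfacet
facet normal 0.453 0.546 -0.705
outer loop
vertex -1.976 -3.289 -1.445
vertex -2.687 -3.019 -1.693
vertex -2.201 -2.708 -1.14
endloop
endfacet
facet normal 0.830 0.029 0.557
outer loop
vertex -1.976 -3.289 -1.445
vertex -2.201 -2.708 -1.14
vertex -2.842 -4.331 -0.098
endloop
endfacet
facet normal 0.830 0.029 0.557
outer loop
vertex -2.842 -4.331 -0.098
vertex -2.201 -2.708 -1.14
vertex -3.067 -3.749 0.207
endloop
endfacet
facet normal -0.454 -0.545 0.705
outer loop
vertex -2.842 -4.331 -0.098
vertex -3.067 -3.749 0.207
vertex -3.553 -4.061 -0.347
endloop
endfacet
facet normal 0.454 0.544 -0.705
outer loop
vertex -2.201 -2.708 -1.14
vertex -2.687 -3.019 -1.693
vertex -2.791 -2.361 -1.252
endloop
endfacet
facet normal 0.265 0.673 0.690
outer loop
vertex -2.201 -2.708 -1.14
vertex -2.791 -2.361 -1.252
vertex -3.067 -3.749 0.207
endloop
endfacet
facet normal 0.264 0.673 0.691
outer loop
vertex -3.067 -3.749 0.207
vertex -2.791 -2.361 -1.252
vertex -3.658 -3.402 0.095
endloop
endfacet
facet normal -0.454 -0.545 0.705
outer loop
vertex -3.067 -3.749 0.207
vertex -3.658 -3.402 0.095
vertex -3.553 -4.061 -0.347
endloop
endfacet
facet normal 0.453 0.545 -0.706
outer loop
vertex -2.791 -2.361 -1.252
vertex -2.687 -3.019 -1.693
vertex -3.303 -2.51 -1.696
endloop
endfacet
facet normal -0.500 0.811 0.305
outer loop
vertex -2.791 -2.361 -1.252
vertex -3.303 -2.51 -1.696
vertex -3.658 -3.402 0.095
endloop
endfacet
facet normal -0.500 0.811 0.305
outer loop
vertex -3.658 -3.402 0.095
vertex -3.303 -2.51 -1.696
vertex -4.17 -3.551 -0.349
endloop
endfacet
facet normal -0.453 -0.545 0.705
outer loop
vertex -3.658 -3.402 0.095
vertex -4.17 -3.551 -0.349
vertex -3.553 -4.061 -0.347
endloop
endfacet
facet normal 0.454 0.545 -0.705
outer loop
vertex -3.303 -2.51 -1.696
vertex -2.687 -3.019 -1.693
vertex -3.351 -3.043 -2.139
endloop
endfacet
facet normal -0.888 0.338 -0.311
outer loop
vertex -3.303 -2.51 -1.696
vertex -3.351 -3.043 -2.139
vertex -4.17 -3.551 -0.349
endloop
endfacet
facet normal -0.889 0.337 -0.311
outer loop
vertex -4.17 -3.551 -0.349
vertex -3.351 -3.043 -2.139
vertex -4.217 -4.084 -0.792
endloop
endfacet
facet normal -0.453 -0.546 0.705
outer loop
vertex -4.17 -3.551 -0.349
vertex -4.217 -4.084 -0.792
vertex -3.553 -4.061 -0.347
endloop
endfacet
facet normal 0.454 0.545 -0.705
outer loop
vertex -3.351 -3.043 -2.139
vertex -2.687 -3.019 -1.693
vertex -2.898 -3.558 -2.246
endloop
endfacet
facet normal -0.607 -0.390 -0.692
outer loop
vertex -3.351 -3.043 -2.139
vertex -2.898 -3.558 -2.246
vertex -4.217 -4.084 -0.792
endloop
endfacet
facet normal -0.608 -0.390 -0.692
outer loop
vertex -4.217 -4.084 -0.792
vertex -2.898 -3.558 -2.246
vertex -3.765 -4.599 -0.899
endloop
endfacet
facet normal -0.454 -0.545 0.705
outer loop
vertex -4.217 -4.084 -0.792
vertex -3.765 -4.599 -0.899
vertex -3.553 -4.061 -0.347
endloop
endfacet
facet normal 0.454 0.545 -0.705
outer loop
vertex -2.898 -3.558 -2.246
vertex -2.687 -3.019 -1.693
vertex -2.286 -3.668 -1.937
endloop
endfacet
facet normal 0.131 -0.823 -0.552
outer loop
vertex -2.898 -3.558 -2.246
vertex -2.286 -3.668 -1.937
vertex -3.765 -4.599 -0.899
endloop
endfacet
facet normal 0.131 -0.823 -0.552
outer loop
vertex -3.765 -4.599 -0.899
vertex -2.286 -3.668 -1.937
vertex -3.153 -4.709 -0.59
endloop
endfacet
facet normal -0.454 -0.545 0.705
outer loop
vertex -3.765 -4.599 -0.899
vertex -3.153 -4.709 -0.59
vertex -3.553 -4.061 -0.347
endloop
endfacet
facet normal 0.453 0.545 -0.705
outer loop
vertex -2.286 -3.668 -1.937
vertex -2.687 -3.019 -1.693
vertex -1.976 -3.289 -1.445
endloop
endfacet
facet normal 0.771 -0.637 0.004
outer loop
vertex -2.286 -3.668 -1.937
vertex -1.976 -3.289 -1.445
vertex -3.153 -4.709 -0.59
endloop
endfacet
facet normal 0.771 -0.637 0.002
outer loop
vertex -3.153 -4.709 -0.59
vertex -1.976 -3.289 -1.445
vertex -2.842 -4.331 -0.098
endloop
endfacet
facet normal -0.454 -0.545 0.705
outer loop
vertex -3.153 -4.709 -0.59
vertex -2.842 -4.331 -0.098
vertex -3.553 -4.061 -0.347
endloop
endfacet

endsolid


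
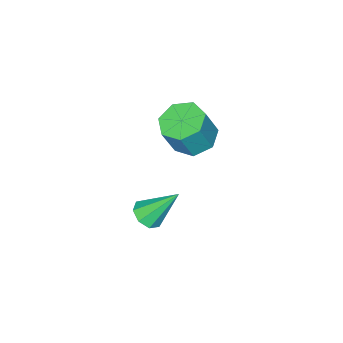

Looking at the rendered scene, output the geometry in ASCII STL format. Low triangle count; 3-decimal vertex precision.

solid 
facet normal -0.386 0.072 -0.920
outer loop
vertex 1.911 0.406 2.892
vertex 1.03 0.596 3.277
vertex 1.738 1.227 3.029
endloop
endfacet
facet normal 0.899 0.249 -0.359
outer loop
vertex 1.911 0.406 2.892
vertex 1.738 1.227 3.029
vertex 2.511 0.295 4.317
endloop
endfacet
facet normal 0.899 0.251 -0.358
outer loop
vertex 2.511 0.295 4.317
vertex 1.738 1.227 3.029
vertex 2.337 1.116 4.455
endloop
endfacet
facet normal 0.387 -0.072 0.919
outer loop
vertex 2.511 0.295 4.317
vertex 2.337 1.116 4.455
vertex 1.63 0.484 4.703
endloop
endfacet
facet normal -0.386 0.072 -0.920
outer loop
vertex 1.738 1.227 3.029
vertex 1.03 0.596 3.277
vertex 1.031 1.573 3.353
endloop
endfacet
facet normal 0.401 0.911 -0.098
outer loop
vertex 1.738 1.227 3.029
vertex 1.031 1.573 3.353
vertex 2.337 1.116 4.455
endloop
endfacet
facet normal 0.401 0.911 -0.097
outer loop
vertex 2.337 1.116 4.455
vertex 1.031 1.573 3.353
vertex 1.631 1.461 4.779
endloop
endfacet
facet normal 0.387 -0.072 0.919
outer loop
vertex 2.337 1.116 4.455
vertex 1.631 1.461 4.779
vertex 1.63 0.484 4.703
endloop
endfacet
facet normal -0.387 0.072 -0.919
outer loop
vertex 1.031 1.573 3.353
vertex 1.03 0.596 3.277
vertex 0.324 1.183 3.62
endloop
endfacet
facet normal -0.399 0.886 0.237
outer loop
vertex 1.031 1.573 3.353
vertex 0.324 1.183 3.62
vertex 1.631 1.461 4.779
endloop
endfacet
facet normal -0.399 0.886 0.238
outer loop
vertex 1.631 1.461 4.779
vertex 0.324 1.183 3.62
vertex 0.924 1.071 5.045
endloop
endfacet
facet normal 0.386 -0.072 0.920
outer loop
vertex 1.631 1.461 4.779
vertex 0.924 1.071 5.045
vertex 1.63 0.484 4.703
endloop
endfacet
facet normal -0.387 0.071 -0.919
outer loop
vertex 0.324 1.183 3.62
vertex 1.03 0.596 3.277
vertex 0.149 0.351 3.629
endloop
endfacet
facet normal -0.899 0.193 0.394
outer loop
vertex 0.324 1.183 3.62
vertex 0.149 0.351 3.629
vertex 0.924 1.071 5.045
endloop
endfacet
facet normal -0.899 0.194 0.393
outer loop
vertex 0.924 1.071 5.045
vertex 0.149 0.351 3.629
vertex 0.748 0.239 5.054
endloop
endfacet
facet normal 0.386 -0.072 0.920
outer loop
vertex 0.924 1.071 5.045
vertex 0.748 0.239 5.054
vertex 1.63 0.484 4.703
endloop
endfacet
facet normal -0.387 0.072 -0.919
outer loop
vertex 0.149 0.351 3.629
vertex 1.03 0.596 3.277
vertex 0.637 -0.297 3.373
endloop
endfacet
facet normal -0.722 -0.644 0.253
outer loop
vertex 0.149 0.351 3.629
vertex 0.637 -0.297 3.373
vertex 0.748 0.239 5.054
endloop
endfacet
facet normal -0.721 -0.645 0.253
outer loop
vertex 0.748 0.239 5.054
vertex 0.637 -0.297 3.373
vertex 1.237 -0.408 4.798
endloop
endfacet
facet normal 0.386 -0.072 0.920
outer loop
vertex 0.748 0.239 5.054
vertex 1.237 -0.408 4.798
vertex 1.63 0.484 4.703
endloop
endfacet
facet normal -0.386 0.071 -0.920
outer loop
vertex 0.637 -0.297 3.373
vertex 1.03 0.596 3.277
vertex 1.422 -0.272 3.045
endloop
endfacet
facet normal -0.001 -0.997 -0.077
outer loop
vertex 0.637 -0.297 3.373
vertex 1.422 -0.272 3.045
vertex 1.237 -0.408 4.798
endloop
endfacet
facet normal -0.002 -0.997 -0.078
outer loop
vertex 1.237 -0.408 4.798
vertex 1.422 -0.272 3.045
vertex 2.021 -0.384 4.47
endloop
endfacet
facet normal 0.387 -0.073 0.919
outer loop
vertex 1.237 -0.408 4.798
vertex 2.021 -0.384 4.47
vertex 1.63 0.484 4.703
endloop
endfacet
facet normal -0.386 0.071 -0.920
outer loop
vertex 1.422 -0.272 3.045
vertex 1.03 0.596 3.277
vertex 1.911 0.406 2.892
endloop
endfacet
facet normal 0.721 -0.599 -0.350
outer loop
vertex 1.422 -0.272 3.045
vertex 1.911 0.406 2.892
vertex 2.021 -0.384 4.47
endloop
endfacet
facet normal 0.720 -0.599 -0.350
outer loop
vertex 2.021 -0.384 4.47
vertex 1.911 0.406 2.892
vertex 2.511 0.295 4.317
endloop
endfacet
facet normal 0.387 -0.072 0.919
outer loop
vertex 2.021 -0.384 4.47
vertex 2.511 0.295 4.317
vertex 1.63 0.484 4.703
endloop
endfacet
facet normal 0.378 -0.488 -0.787
outer loop
vertex 3.441 -0.398 -0.589
vertex 2.94 -0.089 -1.021
vertex 3.615 0.087 -0.806
endloop
endfacet
facet normal 0.706 0.062 0.705
outer loop
vertex 3.441 -0.398 -0.589
vertex 3.615 0.087 -0.806
vertex 2.18 0.889 0.561
endloop
endfacet
facet normal 0.378 -0.487 -0.787
outer loop
vertex 3.615 0.087 -0.806
vertex 2.94 -0.089 -1.021
vertex 3.394 0.468 -1.148
endloop
endfacet
facet normal 0.673 0.671 0.313
outer loop
vertex 3.615 0.087 -0.806
vertex 3.394 0.468 -1.148
vertex 2.18 0.889 0.561
endloop
endfacet
facet normal 0.378 -0.487 -0.787
outer loop
vertex 3.394 0.468 -1.148
vertex 2.94 -0.089 -1.021
vertex 2.906 0.523 -1.416
endloop
endfacet
facet normal 0.174 0.978 -0.117
outer loop
vertex 3.394 0.468 -1.148
vertex 2.906 0.523 -1.416
vertex 2.18 0.889 0.561
endloop
endfacet
facet normal 0.379 -0.487 -0.787
outer loop
vertex 2.906 0.523 -1.416
vertex 2.94 -0.089 -1.021
vertex 2.439 0.219 -1.453
endloop
endfacet
facet normal -0.496 0.803 -0.331
outer loop
vertex 2.906 0.523 -1.416
vertex 2.439 0.219 -1.453
vertex 2.18 0.889 0.561
endloop
endfacet
facet normal 0.378 -0.488 -0.787
outer loop
vertex 2.439 0.219 -1.453
vertex 2.94 -0.089 -1.021
vertex 2.265 -0.266 -1.236
endloop
endfacet
facet normal -0.947 0.248 -0.204
outer loop
vertex 2.439 0.219 -1.453
vertex 2.265 -0.266 -1.236
vertex 2.18 0.889 0.561
endloop
endfacet
facet normal 0.378 -0.486 -0.788
outer loop
vertex 2.265 -0.266 -1.236
vertex 2.94 -0.089 -1.021
vertex 2.487 -0.647 -0.894
endloop
endfacet
facet normal -0.913 -0.362 0.189
outer loop
vertex 2.265 -0.266 -1.236
vertex 2.487 -0.647 -0.894
vertex 2.18 0.889 0.561
endloop
endfacet
facet normal 0.378 -0.486 -0.787
outer loop
vertex 2.487 -0.647 -0.894
vertex 2.94 -0.089 -1.021
vertex 2.974 -0.702 -0.626
endloop
endfacet
facet normal -0.415 -0.668 0.618
outer loop
vertex 2.487 -0.647 -0.894
vertex 2.974 -0.702 -0.626
vertex 2.18 0.889 0.561
endloop
endfacet
facet normal 0.379 -0.486 -0.787
outer loop
vertex 2.974 -0.702 -0.626
vertex 2.94 -0.089 -1.021
vertex 3.441 -0.398 -0.589
endloop
endfacet
facet normal 0.255 -0.493 0.832
outer loop
vertex 2.974 -0.702 -0.626
vertex 3.441 -0.398 -0.589
vertex 2.18 0.889 0.561
endloop
endfacet

endsolid
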